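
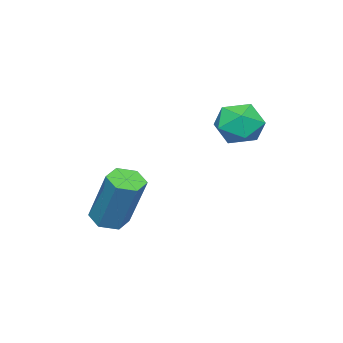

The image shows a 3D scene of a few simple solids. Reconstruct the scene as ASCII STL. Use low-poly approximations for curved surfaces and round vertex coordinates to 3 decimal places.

solid 
facet normal -0.160 -0.430 -0.889
outer loop
vertex 2.032 -3.921 -4.089
vertex 1.617 -3.446 -4.244
vertex 2.248 -3.385 -4.387
endloop
endfacet
facet normal 0.930 -0.369 0.011
outer loop
vertex 2.032 -3.921 -4.089
vertex 2.248 -3.385 -4.387
vertex 2.379 -2.989 -2.161
endloop
endfacet
facet normal 0.930 -0.367 0.011
outer loop
vertex 2.379 -2.989 -2.161
vertex 2.248 -3.385 -4.387
vertex 2.594 -2.453 -2.459
endloop
endfacet
facet normal 0.160 0.430 0.889
outer loop
vertex 2.379 -2.989 -2.161
vertex 2.594 -2.453 -2.459
vertex 1.963 -2.514 -2.316
endloop
endfacet
facet normal -0.160 -0.430 -0.889
outer loop
vertex 2.248 -3.385 -4.387
vertex 1.617 -3.446 -4.244
vertex 1.832 -2.91 -4.542
endloop
endfacet
facet normal 0.752 0.531 -0.391
outer loop
vertex 2.248 -3.385 -4.387
vertex 1.832 -2.91 -4.542
vertex 2.594 -2.453 -2.459
endloop
endfacet
facet normal 0.752 0.530 -0.391
outer loop
vertex 2.594 -2.453 -2.459
vertex 1.832 -2.91 -4.542
vertex 2.179 -1.978 -2.614
endloop
endfacet
facet normal 0.160 0.430 0.889
outer loop
vertex 2.594 -2.453 -2.459
vertex 2.179 -1.978 -2.614
vertex 1.963 -2.514 -2.316
endloop
endfacet
facet normal -0.160 -0.430 -0.889
outer loop
vertex 1.832 -2.91 -4.542
vertex 1.617 -3.446 -4.244
vertex 1.201 -2.971 -4.399
endloop
endfacet
facet normal -0.178 0.898 -0.402
outer loop
vertex 1.832 -2.91 -4.542
vertex 1.201 -2.971 -4.399
vertex 2.179 -1.978 -2.614
endloop
endfacet
facet normal -0.178 0.898 -0.402
outer loop
vertex 2.179 -1.978 -2.614
vertex 1.201 -2.971 -4.399
vertex 1.548 -2.039 -2.471
endloop
endfacet
facet normal 0.160 0.430 0.889
outer loop
vertex 2.179 -1.978 -2.614
vertex 1.548 -2.039 -2.471
vertex 1.963 -2.514 -2.316
endloop
endfacet
facet normal -0.160 -0.430 -0.889
outer loop
vertex 1.201 -2.971 -4.399
vertex 1.617 -3.446 -4.244
vertex 0.986 -3.507 -4.101
endloop
endfacet
facet normal -0.930 0.367 -0.010
outer loop
vertex 1.201 -2.971 -4.399
vertex 0.986 -3.507 -4.101
vertex 1.548 -2.039 -2.471
endloop
endfacet
facet normal -0.930 0.368 -0.011
outer loop
vertex 1.548 -2.039 -2.471
vertex 0.986 -3.507 -4.101
vertex 1.332 -2.575 -2.173
endloop
endfacet
facet normal 0.160 0.430 0.889
outer loop
vertex 1.548 -2.039 -2.471
vertex 1.332 -2.575 -2.173
vertex 1.963 -2.514 -2.316
endloop
endfacet
facet normal -0.160 -0.430 -0.889
outer loop
vertex 0.986 -3.507 -4.101
vertex 1.617 -3.446 -4.244
vertex 1.401 -3.982 -3.946
endloop
endfacet
facet normal -0.753 -0.530 0.391
outer loop
vertex 0.986 -3.507 -4.101
vertex 1.401 -3.982 -3.946
vertex 1.332 -2.575 -2.173
endloop
endfacet
facet normal -0.752 -0.531 0.392
outer loop
vertex 1.332 -2.575 -2.173
vertex 1.401 -3.982 -3.946
vertex 1.748 -3.05 -2.018
endloop
endfacet
facet normal 0.160 0.430 0.889
outer loop
vertex 1.332 -2.575 -2.173
vertex 1.748 -3.05 -2.018
vertex 1.963 -2.514 -2.316
endloop
endfacet
facet normal -0.160 -0.430 -0.889
outer loop
vertex 1.401 -3.982 -3.946
vertex 1.617 -3.446 -4.244
vertex 2.032 -3.921 -4.089
endloop
endfacet
facet normal 0.178 -0.898 0.402
outer loop
vertex 1.401 -3.982 -3.946
vertex 2.032 -3.921 -4.089
vertex 1.748 -3.05 -2.018
endloop
endfacet
facet normal 0.178 -0.898 0.402
outer loop
vertex 1.748 -3.05 -2.018
vertex 2.032 -3.921 -4.089
vertex 2.379 -2.989 -2.161
endloop
endfacet
facet normal 0.160 0.430 0.889
outer loop
vertex 1.748 -3.05 -2.018
vertex 2.379 -2.989 -2.161
vertex 1.963 -2.514 -2.316
endloop
endfacet
facet normal -0.634 0.626 0.453
outer loop
vertex -1.266 0.189 -0.202
vertex -0.769 0.155 0.541
vertex -0.601 0.775 -0.081
endloop
endfacet
facet normal -0.614 0.749 -0.250
outer loop
vertex -1.266 0.189 -0.202
vertex -0.601 0.775 -0.081
vertex -0.729 0.402 -0.884
endloop
endfacet
facet normal -0.799 0.145 -0.584
outer loop
vertex -1.266 0.189 -0.202
vertex -0.729 0.402 -0.884
vertex -0.975 -0.448 -0.758
endloop
endfacet
facet normal -0.933 -0.350 -0.087
outer loop
vertex -1.266 0.189 -0.202
vertex -0.975 -0.448 -0.758
vertex -1.0 -0.6 0.123
endloop
endfacet
facet normal -0.831 -0.052 0.554
outer loop
vertex -1.266 0.189 -0.202
vertex -1.0 -0.6 0.123
vertex -0.769 0.155 0.541
endloop
endfacet
facet normal 0.059 0.902 -0.428
outer loop
vertex -0.729 0.402 -0.884
vertex -0.601 0.775 -0.081
vertex 0.1 0.5 -0.563
endloop
endfacet
facet normal 0.026 0.704 0.709
outer loop
vertex -0.601 0.775 -0.081
vertex -0.769 0.155 0.541
vertex 0.075 0.348 0.318
endloop
endfacet
facet normal -0.291 -0.394 0.872
outer loop
vertex -0.769 0.155 0.541
vertex -1.0 -0.6 0.123
vertex -0.171 -0.502 0.444
endloop
endfacet
facet normal -0.456 -0.875 -0.164
outer loop
vertex -1.0 -0.6 0.123
vertex -0.975 -0.448 -0.758
vertex -0.299 -0.875 -0.359
endloop
endfacet
facet normal -0.239 -0.074 -0.968
outer loop
vertex -0.975 -0.448 -0.758
vertex -0.729 0.402 -0.884
vertex -0.131 -0.255 -0.981
endloop
endfacet
facet normal 0.933 0.350 0.087
outer loop
vertex 0.366 -0.289 -0.238
vertex 0.1 0.5 -0.563
vertex 0.075 0.348 0.318
endloop
endfacet
facet normal 0.799 -0.145 0.584
outer loop
vertex 0.366 -0.289 -0.238
vertex 0.075 0.348 0.318
vertex -0.171 -0.502 0.444
endloop
endfacet
facet normal 0.614 -0.749 0.250
outer loop
vertex 0.366 -0.289 -0.238
vertex -0.171 -0.502 0.444
vertex -0.299 -0.875 -0.359
endloop
endfacet
facet normal 0.634 -0.626 -0.453
outer loop
vertex 0.366 -0.289 -0.238
vertex -0.299 -0.875 -0.359
vertex -0.131 -0.255 -0.981
endloop
endfacet
facet normal 0.831 0.052 -0.554
outer loop
vertex 0.366 -0.289 -0.238
vertex -0.131 -0.255 -0.981
vertex 0.1 0.5 -0.563
endloop
endfacet
facet normal 0.456 0.875 0.164
outer loop
vertex 0.075 0.348 0.318
vertex 0.1 0.5 -0.563
vertex -0.601 0.775 -0.081
endloop
endfacet
facet normal 0.239 0.074 0.968
outer loop
vertex -0.171 -0.502 0.444
vertex 0.075 0.348 0.318
vertex -0.769 0.155 0.541
endloop
endfacet
facet normal -0.059 -0.902 0.428
outer loop
vertex -0.299 -0.875 -0.359
vertex -0.171 -0.502 0.444
vertex -1.0 -0.6 0.123
endloop
endfacet
facet normal -0.026 -0.704 -0.709
outer loop
vertex -0.131 -0.255 -0.981
vertex -0.299 -0.875 -0.359
vertex -0.975 -0.448 -0.758
endloop
endfacet
facet normal 0.291 0.394 -0.872
outer loop
vertex 0.1 0.5 -0.563
vertex -0.131 -0.255 -0.981
vertex -0.729 0.402 -0.884
endloop
endfacet

endsolid


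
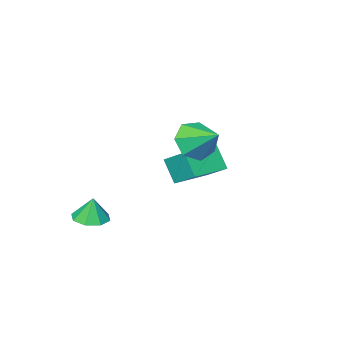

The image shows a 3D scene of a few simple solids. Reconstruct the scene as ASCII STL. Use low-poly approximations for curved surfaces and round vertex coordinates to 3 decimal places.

solid 
facet normal -0.998 -0.033 -0.054
outer loop
vertex -2.101 -2.77 -0.326
vertex -2.069 -2.054 -1.35
vertex -2.018 -3.941 -1.142
endloop
endfacet
facet normal -0.026 -0.573 0.819
outer loop
vertex -0.351 -3.886 -1.05
vertex -2.101 -2.77 -0.326
vertex -2.018 -3.941 -1.142
endloop
endfacet
facet normal -0.998 -0.033 -0.055
outer loop
vertex -2.018 -3.941 -1.142
vertex -2.069 -2.054 -1.35
vertex -1.985 -3.225 -2.166
endloop
endfacet
facet normal 0.059 -0.819 -0.571
outer loop
vertex -1.985 -3.225 -2.166
vertex -0.351 -3.886 -1.05
vertex -2.018 -3.941 -1.142
endloop
endfacet
facet normal -0.059 0.819 0.571
outer loop
vertex -2.101 -2.77 -0.326
vertex -0.402 -1.999 -1.258
vertex -2.069 -2.054 -1.35
endloop
endfacet
facet normal -0.026 -0.573 0.819
outer loop
vertex -0.435 -2.715 -0.234
vertex -2.101 -2.77 -0.326
vertex -0.351 -3.886 -1.05
endloop
endfacet
facet normal -0.059 0.819 0.571
outer loop
vertex -0.435 -2.715 -0.234
vertex -0.402 -1.999 -1.258
vertex -2.101 -2.77 -0.326
endloop
endfacet
facet normal 0.026 0.573 -0.819
outer loop
vertex -2.069 -2.054 -1.35
vertex -0.402 -1.999 -1.258
vertex -1.985 -3.225 -2.166
endloop
endfacet
facet normal 0.059 -0.819 -0.571
outer loop
vertex -0.319 -3.17 -2.074
vertex -0.351 -3.886 -1.05
vertex -1.985 -3.225 -2.166
endloop
endfacet
facet normal 0.026 0.573 -0.819
outer loop
vertex -1.985 -3.225 -2.166
vertex -0.402 -1.999 -1.258
vertex -0.319 -3.17 -2.074
endloop
endfacet
facet normal 0.998 0.034 0.055
outer loop
vertex -0.319 -3.17 -2.074
vertex -0.435 -2.715 -0.234
vertex -0.351 -3.886 -1.05
endloop
endfacet
facet normal 0.998 0.032 0.055
outer loop
vertex -0.402 -1.999 -1.258
vertex -0.435 -2.715 -0.234
vertex -0.319 -3.17 -2.074
endloop
endfacet
facet normal 0.048 -0.101 -0.994
outer loop
vertex 4.19 -3.623 -2.827
vertex 3.425 -3.544 -2.872
vertex 4.025 -3.061 -2.892
endloop
endfacet
facet normal 0.772 0.292 0.564
outer loop
vertex 4.19 -3.623 -2.827
vertex 4.025 -3.061 -2.892
vertex 3.375 -3.436 -1.808
endloop
endfacet
facet normal 0.048 -0.100 -0.994
outer loop
vertex 4.025 -3.061 -2.892
vertex 3.425 -3.544 -2.872
vertex 3.509 -2.782 -2.945
endloop
endfacet
facet normal 0.373 0.784 0.495
outer loop
vertex 4.025 -3.061 -2.892
vertex 3.509 -2.782 -2.945
vertex 3.375 -3.436 -1.808
endloop
endfacet
facet normal 0.047 -0.100 -0.994
outer loop
vertex 3.509 -2.782 -2.945
vertex 3.425 -3.544 -2.872
vertex 2.944 -2.949 -2.955
endloop
endfacet
facet normal -0.259 0.850 0.458
outer loop
vertex 3.509 -2.782 -2.945
vertex 2.944 -2.949 -2.955
vertex 3.375 -3.436 -1.808
endloop
endfacet
facet normal 0.047 -0.101 -0.994
outer loop
vertex 2.944 -2.949 -2.955
vertex 3.425 -3.544 -2.872
vertex 2.661 -3.465 -2.916
endloop
endfacet
facet normal -0.756 0.450 0.475
outer loop
vertex 2.944 -2.949 -2.955
vertex 2.661 -3.465 -2.916
vertex 3.375 -3.436 -1.808
endloop
endfacet
facet normal 0.047 -0.099 -0.994
outer loop
vertex 2.661 -3.465 -2.916
vertex 3.425 -3.544 -2.872
vertex 2.826 -4.027 -2.852
endloop
endfacet
facet normal -0.825 -0.181 0.536
outer loop
vertex 2.661 -3.465 -2.916
vertex 2.826 -4.027 -2.852
vertex 3.375 -3.436 -1.808
endloop
endfacet
facet normal 0.048 -0.100 -0.994
outer loop
vertex 2.826 -4.027 -2.852
vertex 3.425 -3.544 -2.872
vertex 3.342 -4.306 -2.799
endloop
endfacet
facet normal -0.426 -0.673 0.605
outer loop
vertex 2.826 -4.027 -2.852
vertex 3.342 -4.306 -2.799
vertex 3.375 -3.436 -1.808
endloop
endfacet
facet normal 0.047 -0.100 -0.994
outer loop
vertex 3.342 -4.306 -2.799
vertex 3.425 -3.544 -2.872
vertex 3.907 -4.138 -2.789
endloop
endfacet
facet normal 0.208 -0.738 0.641
outer loop
vertex 3.342 -4.306 -2.799
vertex 3.907 -4.138 -2.789
vertex 3.375 -3.436 -1.808
endloop
endfacet
facet normal 0.048 -0.100 -0.994
outer loop
vertex 3.907 -4.138 -2.789
vertex 3.425 -3.544 -2.872
vertex 4.19 -3.623 -2.827
endloop
endfacet
facet normal 0.703 -0.340 0.625
outer loop
vertex 3.907 -4.138 -2.789
vertex 4.19 -3.623 -2.827
vertex 3.375 -3.436 -1.808
endloop
endfacet
facet normal 0.062 -0.850 -0.524
outer loop
vertex 2.339 0.734 1.854
vertex 1.534 0.448 2.223
vertex 1.674 0.938 1.445
endloop
endfacet
facet normal 0.456 0.827 -0.329
outer loop
vertex 2.339 0.734 1.854
vertex 1.674 0.938 1.445
vertex 1.446 1.672 2.977
endloop
endfacet
facet normal 0.062 -0.850 -0.524
outer loop
vertex 1.674 0.938 1.445
vertex 1.534 0.448 2.223
vertex 0.904 0.773 1.622
endloop
endfacet
facet normal -0.285 0.847 -0.448
outer loop
vertex 1.674 0.938 1.445
vertex 0.904 0.773 1.622
vertex 1.446 1.672 2.977
endloop
endfacet
facet normal 0.061 -0.850 -0.524
outer loop
vertex 0.904 0.773 1.622
vertex 1.534 0.448 2.223
vertex 0.609 0.364 2.251
endloop
endfacet
facet normal -0.834 0.551 -0.032
outer loop
vertex 0.904 0.773 1.622
vertex 0.609 0.364 2.251
vertex 1.446 1.672 2.977
endloop
endfacet
facet normal 0.061 -0.850 -0.523
outer loop
vertex 0.609 0.364 2.251
vertex 1.534 0.448 2.223
vertex 1.01 0.018 2.86
endloop
endfacet
facet normal -0.779 0.163 0.605
outer loop
vertex 0.609 0.364 2.251
vertex 1.01 0.018 2.86
vertex 1.446 1.672 2.977
endloop
endfacet
facet normal 0.061 -0.850 -0.523
outer loop
vertex 1.01 0.018 2.86
vertex 1.534 0.448 2.223
vertex 1.807 -0.004 2.989
endloop
endfacet
facet normal -0.160 -0.027 0.987
outer loop
vertex 1.01 0.018 2.86
vertex 1.807 -0.004 2.989
vertex 1.446 1.672 2.977
endloop
endfacet
facet normal 0.062 -0.850 -0.523
outer loop
vertex 1.807 -0.004 2.989
vertex 1.534 0.448 2.223
vertex 2.398 0.315 2.541
endloop
endfacet
facet normal 0.555 0.126 0.822
outer loop
vertex 1.807 -0.004 2.989
vertex 2.398 0.315 2.541
vertex 1.446 1.672 2.977
endloop
endfacet
facet normal 0.062 -0.850 -0.524
outer loop
vertex 2.398 0.315 2.541
vertex 1.534 0.448 2.223
vertex 2.339 0.734 1.854
endloop
endfacet
facet normal 0.829 0.506 0.237
outer loop
vertex 2.398 0.315 2.541
vertex 2.339 0.734 1.854
vertex 1.446 1.672 2.977
endloop
endfacet

endsolid


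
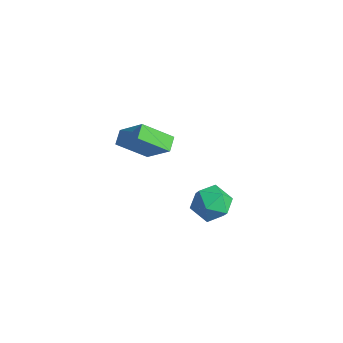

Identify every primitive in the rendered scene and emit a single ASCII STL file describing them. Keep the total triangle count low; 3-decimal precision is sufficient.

solid 
facet normal -0.590 0.688 0.424
outer loop
vertex -2.603 0.845 0.245
vertex -1.797 2.309 -1.01
vertex -4.115 0.438 -1.199
endloop
endfacet
facet normal -0.385 -0.701 0.601
outer loop
vertex -3.543 -0.229 -1.61
vertex -2.603 0.845 0.245
vertex -4.115 0.438 -1.199
endloop
endfacet
facet normal -0.590 0.688 0.423
outer loop
vertex -4.115 0.438 -1.199
vertex -1.797 2.309 -1.01
vertex -3.309 1.902 -2.455
endloop
endfacet
facet normal -0.710 -0.191 -0.678
outer loop
vertex -3.309 1.902 -2.455
vertex -3.543 -0.229 -1.61
vertex -4.115 0.438 -1.199
endloop
endfacet
facet normal 0.710 0.191 0.678
outer loop
vertex -2.603 0.845 0.245
vertex -1.225 1.642 -1.421
vertex -1.797 2.309 -1.01
endloop
endfacet
facet normal -0.386 -0.700 0.601
outer loop
vertex -2.031 0.178 -0.165
vertex -2.603 0.845 0.245
vertex -3.543 -0.229 -1.61
endloop
endfacet
facet normal 0.709 0.191 0.678
outer loop
vertex -2.031 0.178 -0.165
vertex -1.225 1.642 -1.421
vertex -2.603 0.845 0.245
endloop
endfacet
facet normal 0.385 0.701 -0.601
outer loop
vertex -1.797 2.309 -1.01
vertex -1.225 1.642 -1.421
vertex -3.309 1.902 -2.455
endloop
endfacet
facet normal -0.709 -0.191 -0.679
outer loop
vertex -2.737 1.235 -2.865
vertex -3.543 -0.229 -1.61
vertex -3.309 1.902 -2.455
endloop
endfacet
facet normal 0.386 0.700 -0.601
outer loop
vertex -3.309 1.902 -2.455
vertex -1.225 1.642 -1.421
vertex -2.737 1.235 -2.865
endloop
endfacet
facet normal 0.590 -0.688 -0.423
outer loop
vertex -2.737 1.235 -2.865
vertex -2.031 0.178 -0.165
vertex -3.543 -0.229 -1.61
endloop
endfacet
facet normal 0.590 -0.688 -0.423
outer loop
vertex -1.225 1.642 -1.421
vertex -2.031 0.178 -0.165
vertex -2.737 1.235 -2.865
endloop
endfacet
facet normal -0.207 0.204 0.957
outer loop
vertex 2.767 1.66 -1.089
vertex 2.937 0.518 -0.809
vertex 3.848 1.281 -0.774
endloop
endfacet
facet normal 0.085 0.769 0.633
outer loop
vertex 2.767 1.66 -1.089
vertex 3.848 1.281 -0.774
vertex 3.725 2.04 -1.679
endloop
endfacet
facet normal -0.326 0.942 0.077
outer loop
vertex 2.767 1.66 -1.089
vertex 3.725 2.04 -1.679
vertex 2.739 1.747 -2.274
endloop
endfacet
facet normal -0.873 0.484 0.056
outer loop
vertex 2.767 1.66 -1.089
vertex 2.739 1.747 -2.274
vertex 2.252 0.806 -1.736
endloop
endfacet
facet normal -0.800 0.028 0.600
outer loop
vertex 2.767 1.66 -1.089
vertex 2.252 0.806 -1.736
vertex 2.937 0.518 -0.809
endloop
endfacet
facet normal 0.724 0.574 0.383
outer loop
vertex 3.725 2.04 -1.679
vertex 3.848 1.281 -0.774
vertex 4.488 1.134 -1.764
endloop
endfacet
facet normal 0.251 -0.341 0.906
outer loop
vertex 3.848 1.281 -0.774
vertex 2.937 0.518 -0.809
vertex 4.001 0.193 -1.226
endloop
endfacet
facet normal -0.707 -0.626 0.328
outer loop
vertex 2.937 0.518 -0.809
vertex 2.252 0.806 -1.736
vertex 3.015 -0.1 -1.821
endloop
endfacet
facet normal -0.827 0.113 -0.551
outer loop
vertex 2.252 0.806 -1.736
vertex 2.739 1.747 -2.274
vertex 2.892 0.659 -2.726
endloop
endfacet
facet normal 0.058 0.854 -0.517
outer loop
vertex 2.739 1.747 -2.274
vertex 3.725 2.04 -1.679
vertex 3.803 1.422 -2.691
endloop
endfacet
facet normal 0.873 -0.484 -0.056
outer loop
vertex 3.973 0.28 -2.411
vertex 4.488 1.134 -1.764
vertex 4.001 0.193 -1.226
endloop
endfacet
facet normal 0.326 -0.942 -0.077
outer loop
vertex 3.973 0.28 -2.411
vertex 4.001 0.193 -1.226
vertex 3.015 -0.1 -1.821
endloop
endfacet
facet normal -0.085 -0.769 -0.633
outer loop
vertex 3.973 0.28 -2.411
vertex 3.015 -0.1 -1.821
vertex 2.892 0.659 -2.726
endloop
endfacet
facet normal 0.207 -0.204 -0.957
outer loop
vertex 3.973 0.28 -2.411
vertex 2.892 0.659 -2.726
vertex 3.803 1.422 -2.691
endloop
endfacet
facet normal 0.800 -0.028 -0.600
outer loop
vertex 3.973 0.28 -2.411
vertex 3.803 1.422 -2.691
vertex 4.488 1.134 -1.764
endloop
endfacet
facet normal 0.827 -0.113 0.551
outer loop
vertex 4.001 0.193 -1.226
vertex 4.488 1.134 -1.764
vertex 3.848 1.281 -0.774
endloop
endfacet
facet normal -0.058 -0.854 0.517
outer loop
vertex 3.015 -0.1 -1.821
vertex 4.001 0.193 -1.226
vertex 2.937 0.518 -0.809
endloop
endfacet
facet normal -0.724 -0.574 -0.383
outer loop
vertex 2.892 0.659 -2.726
vertex 3.015 -0.1 -1.821
vertex 2.252 0.806 -1.736
endloop
endfacet
facet normal -0.251 0.341 -0.906
outer loop
vertex 3.803 1.422 -2.691
vertex 2.892 0.659 -2.726
vertex 2.739 1.747 -2.274
endloop
endfacet
facet normal 0.707 0.626 -0.328
outer loop
vertex 4.488 1.134 -1.764
vertex 3.803 1.422 -2.691
vertex 3.725 2.04 -1.679
endloop
endfacet

endsolid


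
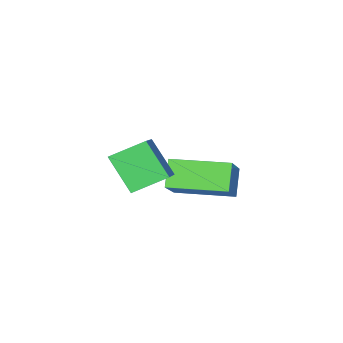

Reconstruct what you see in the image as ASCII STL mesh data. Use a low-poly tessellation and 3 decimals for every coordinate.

solid 
facet normal -0.681 0.732 0.026
outer loop
vertex -1.515 -1.538 1.427
vertex -0.581 -0.704 2.439
vertex -1.046 -1.073 0.61
endloop
endfacet
facet normal -0.581 -0.518 -0.628
outer loop
vertex 0.241 -2.456 0.561
vertex -1.515 -1.538 1.427
vertex -1.046 -1.073 0.61
endloop
endfacet
facet normal -0.681 0.732 0.026
outer loop
vertex -1.046 -1.073 0.61
vertex -0.581 -0.704 2.439
vertex -0.112 -0.239 1.622
endloop
endfacet
facet normal 0.447 0.443 -0.777
outer loop
vertex -0.112 -0.239 1.622
vertex 0.241 -2.456 0.561
vertex -1.046 -1.073 0.61
endloop
endfacet
facet normal -0.447 -0.443 0.777
outer loop
vertex -1.515 -1.538 1.427
vertex 0.706 -2.087 2.39
vertex -0.581 -0.704 2.439
endloop
endfacet
facet normal -0.581 -0.518 -0.628
outer loop
vertex -0.228 -2.921 1.378
vertex -1.515 -1.538 1.427
vertex 0.241 -2.456 0.561
endloop
endfacet
facet normal -0.447 -0.443 0.777
outer loop
vertex -0.228 -2.921 1.378
vertex 0.706 -2.087 2.39
vertex -1.515 -1.538 1.427
endloop
endfacet
facet normal 0.581 0.518 0.628
outer loop
vertex -0.581 -0.704 2.439
vertex 0.706 -2.087 2.39
vertex -0.112 -0.239 1.622
endloop
endfacet
facet normal 0.447 0.443 -0.777
outer loop
vertex 1.175 -1.622 1.573
vertex 0.241 -2.456 0.561
vertex -0.112 -0.239 1.622
endloop
endfacet
facet normal 0.581 0.518 0.628
outer loop
vertex -0.112 -0.239 1.622
vertex 0.706 -2.087 2.39
vertex 1.175 -1.622 1.573
endloop
endfacet
facet normal 0.681 -0.732 -0.026
outer loop
vertex 1.175 -1.622 1.573
vertex -0.228 -2.921 1.378
vertex 0.241 -2.456 0.561
endloop
endfacet
facet normal 0.681 -0.732 -0.026
outer loop
vertex 0.706 -2.087 2.39
vertex -0.228 -2.921 1.378
vertex 1.175 -1.622 1.573
endloop
endfacet
facet normal -0.595 -0.650 -0.472
outer loop
vertex 2.502 -2.243 3.142
vertex 1.538 -1.755 3.686
vertex 2.357 -1.329 2.065
endloop
endfacet
facet normal 0.797 -0.403 -0.450
outer loop
vertex 3.202 -0.405 2.734
vertex 2.502 -2.243 3.142
vertex 2.357 -1.329 2.065
endloop
endfacet
facet normal -0.595 -0.651 -0.472
outer loop
vertex 2.357 -1.329 2.065
vertex 1.538 -1.755 3.686
vertex 1.392 -0.841 2.609
endloop
endfacet
facet normal -0.103 0.643 -0.759
outer loop
vertex 1.392 -0.841 2.609
vertex 3.202 -0.405 2.734
vertex 2.357 -1.329 2.065
endloop
endfacet
facet normal 0.103 -0.643 0.759
outer loop
vertex 2.502 -2.243 3.142
vertex 2.383 -0.831 4.355
vertex 1.538 -1.755 3.686
endloop
endfacet
facet normal 0.797 -0.403 -0.450
outer loop
vertex 3.348 -1.319 3.811
vertex 2.502 -2.243 3.142
vertex 3.202 -0.405 2.734
endloop
endfacet
facet normal 0.102 -0.643 0.759
outer loop
vertex 3.348 -1.319 3.811
vertex 2.383 -0.831 4.355
vertex 2.502 -2.243 3.142
endloop
endfacet
facet normal -0.797 0.403 0.450
outer loop
vertex 1.538 -1.755 3.686
vertex 2.383 -0.831 4.355
vertex 1.392 -0.841 2.609
endloop
endfacet
facet normal -0.103 0.643 -0.759
outer loop
vertex 2.238 0.083 3.278
vertex 3.202 -0.405 2.734
vertex 1.392 -0.841 2.609
endloop
endfacet
facet normal -0.797 0.404 0.450
outer loop
vertex 1.392 -0.841 2.609
vertex 2.383 -0.831 4.355
vertex 2.238 0.083 3.278
endloop
endfacet
facet normal 0.595 0.651 0.471
outer loop
vertex 2.238 0.083 3.278
vertex 3.348 -1.319 3.811
vertex 3.202 -0.405 2.734
endloop
endfacet
facet normal 0.595 0.651 0.472
outer loop
vertex 2.383 -0.831 4.355
vertex 3.348 -1.319 3.811
vertex 2.238 0.083 3.278
endloop
endfacet

endsolid


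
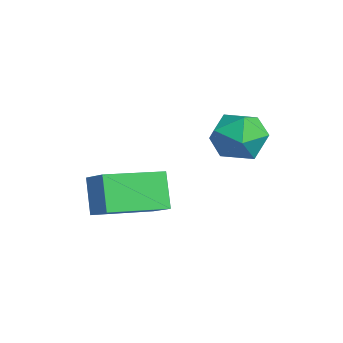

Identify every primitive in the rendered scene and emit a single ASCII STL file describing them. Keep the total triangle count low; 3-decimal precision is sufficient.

solid 
facet normal -0.335 0.207 0.919
outer loop
vertex -1.899 0.272 -0.425
vertex -2.126 -0.702 -0.288
vertex -1.213 -0.356 -0.033
endloop
endfacet
facet normal 0.185 0.658 0.730
outer loop
vertex -1.899 0.272 -0.425
vertex -1.213 -0.356 -0.033
vertex -0.935 0.329 -0.721
endloop
endfacet
facet normal -0.018 0.991 0.133
outer loop
vertex -1.899 0.272 -0.425
vertex -0.935 0.329 -0.721
vertex -1.677 0.407 -1.401
endloop
endfacet
facet normal -0.664 0.747 -0.048
outer loop
vertex -1.899 0.272 -0.425
vertex -1.677 0.407 -1.401
vertex -2.413 -0.23 -1.134
endloop
endfacet
facet normal -0.860 0.262 0.438
outer loop
vertex -1.899 0.272 -0.425
vertex -2.413 -0.23 -1.134
vertex -2.126 -0.702 -0.288
endloop
endfacet
facet normal 0.767 0.273 0.581
outer loop
vertex -0.935 0.329 -0.721
vertex -1.213 -0.356 -0.033
vertex -0.567 -0.61 -0.766
endloop
endfacet
facet normal -0.075 -0.456 0.887
outer loop
vertex -1.213 -0.356 -0.033
vertex -2.126 -0.702 -0.288
vertex -1.303 -1.247 -0.499
endloop
endfacet
facet normal -0.924 -0.367 0.108
outer loop
vertex -2.126 -0.702 -0.288
vertex -2.413 -0.23 -1.134
vertex -2.045 -1.169 -1.179
endloop
endfacet
facet normal -0.606 0.416 -0.678
outer loop
vertex -2.413 -0.23 -1.134
vertex -1.677 0.407 -1.401
vertex -1.767 -0.484 -1.867
endloop
endfacet
facet normal 0.439 0.812 -0.386
outer loop
vertex -1.677 0.407 -1.401
vertex -0.935 0.329 -0.721
vertex -0.854 -0.138 -1.612
endloop
endfacet
facet normal 0.664 -0.747 0.048
outer loop
vertex -1.081 -1.112 -1.475
vertex -0.567 -0.61 -0.766
vertex -1.303 -1.247 -0.499
endloop
endfacet
facet normal 0.018 -0.991 -0.133
outer loop
vertex -1.081 -1.112 -1.475
vertex -1.303 -1.247 -0.499
vertex -2.045 -1.169 -1.179
endloop
endfacet
facet normal -0.185 -0.658 -0.730
outer loop
vertex -1.081 -1.112 -1.475
vertex -2.045 -1.169 -1.179
vertex -1.767 -0.484 -1.867
endloop
endfacet
facet normal 0.335 -0.207 -0.919
outer loop
vertex -1.081 -1.112 -1.475
vertex -1.767 -0.484 -1.867
vertex -0.854 -0.138 -1.612
endloop
endfacet
facet normal 0.860 -0.262 -0.438
outer loop
vertex -1.081 -1.112 -1.475
vertex -0.854 -0.138 -1.612
vertex -0.567 -0.61 -0.766
endloop
endfacet
facet normal 0.606 -0.416 0.678
outer loop
vertex -1.303 -1.247 -0.499
vertex -0.567 -0.61 -0.766
vertex -1.213 -0.356 -0.033
endloop
endfacet
facet normal -0.439 -0.812 0.386
outer loop
vertex -2.045 -1.169 -1.179
vertex -1.303 -1.247 -0.499
vertex -2.126 -0.702 -0.288
endloop
endfacet
facet normal -0.767 -0.273 -0.581
outer loop
vertex -1.767 -0.484 -1.867
vertex -2.045 -1.169 -1.179
vertex -2.413 -0.23 -1.134
endloop
endfacet
facet normal 0.075 0.456 -0.887
outer loop
vertex -0.854 -0.138 -1.612
vertex -1.767 -0.484 -1.867
vertex -1.677 0.407 -1.401
endloop
endfacet
facet normal 0.924 0.367 -0.108
outer loop
vertex -0.567 -0.61 -0.766
vertex -0.854 -0.138 -1.612
vertex -0.935 0.329 -0.721
endloop
endfacet
facet normal -0.829 -0.254 -0.498
outer loop
vertex -3.776 -4.545 -3.271
vertex -4.199 -2.476 -3.621
vertex -3.023 -4.598 -4.497
endloop
endfacet
facet normal 0.197 -0.967 0.163
outer loop
vertex -2.061 -4.304 -3.919
vertex -3.776 -4.545 -3.271
vertex -3.023 -4.598 -4.497
endloop
endfacet
facet normal -0.829 -0.254 -0.499
outer loop
vertex -3.023 -4.598 -4.497
vertex -4.199 -2.476 -3.621
vertex -3.445 -2.53 -4.847
endloop
endfacet
facet normal 0.523 -0.037 -0.851
outer loop
vertex -3.445 -2.53 -4.847
vertex -2.061 -4.304 -3.919
vertex -3.023 -4.598 -4.497
endloop
endfacet
facet normal -0.523 0.037 0.852
outer loop
vertex -3.776 -4.545 -3.271
vertex -3.237 -2.182 -3.043
vertex -4.199 -2.476 -3.621
endloop
endfacet
facet normal 0.198 -0.966 0.164
outer loop
vertex -2.815 -4.25 -2.693
vertex -3.776 -4.545 -3.271
vertex -2.061 -4.304 -3.919
endloop
endfacet
facet normal -0.523 0.037 0.851
outer loop
vertex -2.815 -4.25 -2.693
vertex -3.237 -2.182 -3.043
vertex -3.776 -4.545 -3.271
endloop
endfacet
facet normal -0.197 0.967 -0.164
outer loop
vertex -4.199 -2.476 -3.621
vertex -3.237 -2.182 -3.043
vertex -3.445 -2.53 -4.847
endloop
endfacet
facet normal 0.523 -0.037 -0.851
outer loop
vertex -2.484 -2.235 -4.269
vertex -2.061 -4.304 -3.919
vertex -3.445 -2.53 -4.847
endloop
endfacet
facet normal -0.198 0.966 -0.164
outer loop
vertex -3.445 -2.53 -4.847
vertex -3.237 -2.182 -3.043
vertex -2.484 -2.235 -4.269
endloop
endfacet
facet normal 0.829 0.254 0.499
outer loop
vertex -2.484 -2.235 -4.269
vertex -2.815 -4.25 -2.693
vertex -2.061 -4.304 -3.919
endloop
endfacet
facet normal 0.829 0.254 0.498
outer loop
vertex -3.237 -2.182 -3.043
vertex -2.815 -4.25 -2.693
vertex -2.484 -2.235 -4.269
endloop
endfacet

endsolid


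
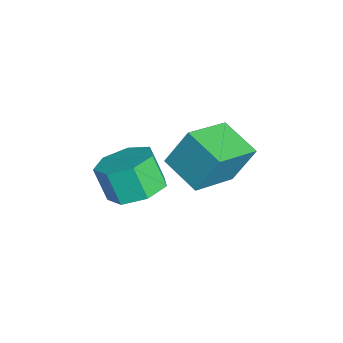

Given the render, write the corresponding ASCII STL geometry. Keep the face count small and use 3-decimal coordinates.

solid 
facet normal -0.635 0.683 -0.361
outer loop
vertex -0.907 3.757 1.279
vertex 0.305 4.625 0.789
vertex -0.929 2.994 -0.127
endloop
endfacet
facet normal -0.772 -0.553 0.312
outer loop
vertex 0.335 1.635 0.591
vertex -0.907 3.757 1.279
vertex -0.929 2.994 -0.127
endloop
endfacet
facet normal -0.635 0.683 -0.361
outer loop
vertex -0.929 2.994 -0.127
vertex 0.305 4.625 0.789
vertex 0.284 3.863 -0.617
endloop
endfacet
facet normal -0.013 -0.477 -0.879
outer loop
vertex 0.284 3.863 -0.617
vertex 0.335 1.635 0.591
vertex -0.929 2.994 -0.127
endloop
endfacet
facet normal 0.014 0.477 0.879
outer loop
vertex -0.907 3.757 1.279
vertex 1.569 3.266 1.507
vertex 0.305 4.625 0.789
endloop
endfacet
facet normal -0.773 -0.553 0.311
outer loop
vertex 0.356 2.397 1.997
vertex -0.907 3.757 1.279
vertex 0.335 1.635 0.591
endloop
endfacet
facet normal 0.014 0.477 0.879
outer loop
vertex 0.356 2.397 1.997
vertex 1.569 3.266 1.507
vertex -0.907 3.757 1.279
endloop
endfacet
facet normal 0.772 0.554 -0.312
outer loop
vertex 0.305 4.625 0.789
vertex 1.569 3.266 1.507
vertex 0.284 3.863 -0.617
endloop
endfacet
facet normal -0.014 -0.477 -0.879
outer loop
vertex 1.547 2.503 0.101
vertex 0.335 1.635 0.591
vertex 0.284 3.863 -0.617
endloop
endfacet
facet normal 0.773 0.553 -0.312
outer loop
vertex 0.284 3.863 -0.617
vertex 1.569 3.266 1.507
vertex 1.547 2.503 0.101
endloop
endfacet
facet normal 0.635 -0.683 0.361
outer loop
vertex 1.547 2.503 0.101
vertex 0.356 2.397 1.997
vertex 0.335 1.635 0.591
endloop
endfacet
facet normal 0.635 -0.683 0.361
outer loop
vertex 1.569 3.266 1.507
vertex 0.356 2.397 1.997
vertex 1.547 2.503 0.101
endloop
endfacet
facet normal 0.323 0.305 -0.896
outer loop
vertex 2.699 0.888 0.958
vertex 1.791 0.66 0.553
vertex 2.101 1.541 0.965
endloop
endfacet
facet normal 0.663 0.603 0.444
outer loop
vertex 2.699 0.888 0.958
vertex 2.101 1.541 0.965
vertex 2.277 0.488 2.131
endloop
endfacet
facet normal 0.663 0.603 0.444
outer loop
vertex 2.277 0.488 2.131
vertex 2.101 1.541 0.965
vertex 1.679 1.14 2.139
endloop
endfacet
facet normal -0.322 -0.306 0.896
outer loop
vertex 2.277 0.488 2.131
vertex 1.679 1.14 2.139
vertex 1.369 0.26 1.727
endloop
endfacet
facet normal 0.322 0.306 -0.896
outer loop
vertex 2.101 1.541 0.965
vertex 1.791 0.66 0.553
vertex 1.269 1.53 0.662
endloop
endfacet
facet normal -0.116 0.952 0.284
outer loop
vertex 2.101 1.541 0.965
vertex 1.269 1.53 0.662
vertex 1.679 1.14 2.139
endloop
endfacet
facet normal -0.116 0.952 0.284
outer loop
vertex 1.679 1.14 2.139
vertex 1.269 1.53 0.662
vertex 0.847 1.129 1.836
endloop
endfacet
facet normal -0.322 -0.306 0.896
outer loop
vertex 1.679 1.14 2.139
vertex 0.847 1.129 1.836
vertex 1.369 0.26 1.727
endloop
endfacet
facet normal 0.323 0.306 -0.896
outer loop
vertex 1.269 1.53 0.662
vertex 1.791 0.66 0.553
vertex 0.831 0.865 0.277
endloop
endfacet
facet normal -0.807 0.584 -0.091
outer loop
vertex 1.269 1.53 0.662
vertex 0.831 0.865 0.277
vertex 0.847 1.129 1.836
endloop
endfacet
facet normal -0.806 0.585 -0.091
outer loop
vertex 0.847 1.129 1.836
vertex 0.831 0.865 0.277
vertex 0.408 0.464 1.451
endloop
endfacet
facet normal -0.322 -0.306 0.896
outer loop
vertex 0.847 1.129 1.836
vertex 0.408 0.464 1.451
vertex 1.369 0.26 1.727
endloop
endfacet
facet normal 0.323 0.305 -0.896
outer loop
vertex 0.831 0.865 0.277
vertex 1.791 0.66 0.553
vertex 1.115 0.045 0.1
endloop
endfacet
facet normal -0.890 -0.223 -0.397
outer loop
vertex 0.831 0.865 0.277
vertex 1.115 0.045 0.1
vertex 0.408 0.464 1.451
endloop
endfacet
facet normal -0.890 -0.224 -0.397
outer loop
vertex 0.408 0.464 1.451
vertex 1.115 0.045 0.1
vertex 0.693 -0.355 1.273
endloop
endfacet
facet normal -0.322 -0.307 0.896
outer loop
vertex 0.408 0.464 1.451
vertex 0.693 -0.355 1.273
vertex 1.369 0.26 1.727
endloop
endfacet
facet normal 0.322 0.306 -0.896
outer loop
vertex 1.115 0.045 0.1
vertex 1.791 0.66 0.553
vertex 1.909 -0.311 0.264
endloop
endfacet
facet normal -0.304 -0.863 -0.404
outer loop
vertex 1.115 0.045 0.1
vertex 1.909 -0.311 0.264
vertex 0.693 -0.355 1.273
endloop
endfacet
facet normal -0.304 -0.863 -0.404
outer loop
vertex 0.693 -0.355 1.273
vertex 1.909 -0.311 0.264
vertex 1.487 -0.711 1.437
endloop
endfacet
facet normal -0.322 -0.307 0.896
outer loop
vertex 0.693 -0.355 1.273
vertex 1.487 -0.711 1.437
vertex 1.369 0.26 1.727
endloop
endfacet
facet normal 0.322 0.306 -0.896
outer loop
vertex 1.909 -0.311 0.264
vertex 1.791 0.66 0.553
vertex 2.614 0.065 0.646
endloop
endfacet
facet normal 0.512 -0.852 -0.106
outer loop
vertex 1.909 -0.311 0.264
vertex 2.614 0.065 0.646
vertex 1.487 -0.711 1.437
endloop
endfacet
facet normal 0.512 -0.852 -0.107
outer loop
vertex 1.487 -0.711 1.437
vertex 2.614 0.065 0.646
vertex 2.192 -0.336 1.819
endloop
endfacet
facet normal -0.322 -0.307 0.896
outer loop
vertex 1.487 -0.711 1.437
vertex 2.192 -0.336 1.819
vertex 1.369 0.26 1.727
endloop
endfacet
facet normal 0.323 0.306 -0.896
outer loop
vertex 2.614 0.065 0.646
vertex 1.791 0.66 0.553
vertex 2.699 0.888 0.958
endloop
endfacet
facet normal 0.942 -0.200 0.271
outer loop
vertex 2.614 0.065 0.646
vertex 2.699 0.888 0.958
vertex 2.192 -0.336 1.819
endloop
endfacet
facet normal 0.942 -0.200 0.271
outer loop
vertex 2.192 -0.336 1.819
vertex 2.699 0.888 0.958
vertex 2.277 0.488 2.131
endloop
endfacet
facet normal -0.322 -0.306 0.896
outer loop
vertex 2.192 -0.336 1.819
vertex 2.277 0.488 2.131
vertex 1.369 0.26 1.727
endloop
endfacet

endsolid


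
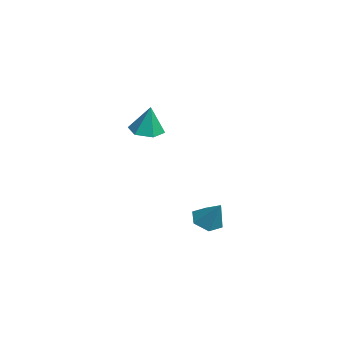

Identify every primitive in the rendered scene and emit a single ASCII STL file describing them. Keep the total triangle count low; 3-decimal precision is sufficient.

solid 
facet normal -0.542 -0.302 -0.784
outer loop
vertex -0.371 -0.077 -4.216
vertex -0.937 -0.033 -3.842
vertex -0.722 0.505 -4.198
endloop
endfacet
facet normal 0.829 0.507 -0.235
outer loop
vertex -0.371 -0.077 -4.216
vertex -0.722 0.505 -4.198
vertex -0.243 0.353 -2.838
endloop
endfacet
facet normal -0.543 -0.302 -0.784
outer loop
vertex -0.722 0.505 -4.198
vertex -0.937 -0.033 -3.842
vertex -1.288 0.549 -3.823
endloop
endfacet
facet normal 0.122 0.990 0.068
outer loop
vertex -0.722 0.505 -4.198
vertex -1.288 0.549 -3.823
vertex -0.243 0.353 -2.838
endloop
endfacet
facet normal -0.542 -0.301 -0.785
outer loop
vertex -1.288 0.549 -3.823
vertex -0.937 -0.033 -3.842
vertex -1.503 0.011 -3.468
endloop
endfacet
facet normal -0.481 0.609 0.631
outer loop
vertex -1.288 0.549 -3.823
vertex -1.503 0.011 -3.468
vertex -0.243 0.353 -2.838
endloop
endfacet
facet normal -0.542 -0.302 -0.784
outer loop
vertex -1.503 0.011 -3.468
vertex -0.937 -0.033 -3.842
vertex -1.152 -0.571 -3.486
endloop
endfacet
facet normal -0.376 -0.255 0.891
outer loop
vertex -1.503 0.011 -3.468
vertex -1.152 -0.571 -3.486
vertex -0.243 0.353 -2.838
endloop
endfacet
facet normal -0.542 -0.302 -0.784
outer loop
vertex -1.152 -0.571 -3.486
vertex -0.937 -0.033 -3.842
vertex -0.586 -0.615 -3.86
endloop
endfacet
facet normal 0.331 -0.738 0.588
outer loop
vertex -1.152 -0.571 -3.486
vertex -0.586 -0.615 -3.86
vertex -0.243 0.353 -2.838
endloop
endfacet
facet normal -0.542 -0.302 -0.784
outer loop
vertex -0.586 -0.615 -3.86
vertex -0.937 -0.033 -3.842
vertex -0.371 -0.077 -4.216
endloop
endfacet
facet normal 0.934 -0.357 0.025
outer loop
vertex -0.586 -0.615 -3.86
vertex -0.371 -0.077 -4.216
vertex -0.243 0.353 -2.838
endloop
endfacet
facet normal -0.195 -0.103 -0.975
outer loop
vertex -0.782 -2.792 0.763
vertex -1.263 -2.285 0.806
vertex -0.598 -2.125 0.656
endloop
endfacet
facet normal 0.936 -0.213 0.280
outer loop
vertex -0.782 -2.792 0.763
vertex -0.598 -2.125 0.656
vertex -1.017 -2.155 2.034
endloop
endfacet
facet normal -0.195 -0.104 -0.975
outer loop
vertex -0.598 -2.125 0.656
vertex -1.263 -2.285 0.806
vertex -1.079 -1.618 0.698
endloop
endfacet
facet normal 0.715 0.659 0.232
outer loop
vertex -0.598 -2.125 0.656
vertex -1.079 -1.618 0.698
vertex -1.017 -2.155 2.034
endloop
endfacet
facet normal -0.195 -0.104 -0.975
outer loop
vertex -1.079 -1.618 0.698
vertex -1.263 -2.285 0.806
vertex -1.744 -1.778 0.848
endloop
endfacet
facet normal -0.136 0.917 0.375
outer loop
vertex -1.079 -1.618 0.698
vertex -1.744 -1.778 0.848
vertex -1.017 -2.155 2.034
endloop
endfacet
facet normal -0.194 -0.103 -0.976
outer loop
vertex -1.744 -1.778 0.848
vertex -1.263 -2.285 0.806
vertex -1.928 -2.445 0.955
endloop
endfacet
facet normal -0.767 0.302 0.566
outer loop
vertex -1.744 -1.778 0.848
vertex -1.928 -2.445 0.955
vertex -1.017 -2.155 2.034
endloop
endfacet
facet normal -0.194 -0.103 -0.976
outer loop
vertex -1.928 -2.445 0.955
vertex -1.263 -2.285 0.806
vertex -1.447 -2.952 0.913
endloop
endfacet
facet normal -0.546 -0.569 0.614
outer loop
vertex -1.928 -2.445 0.955
vertex -1.447 -2.952 0.913
vertex -1.017 -2.155 2.034
endloop
endfacet
facet normal -0.195 -0.103 -0.975
outer loop
vertex -1.447 -2.952 0.913
vertex -1.263 -2.285 0.806
vertex -0.782 -2.792 0.763
endloop
endfacet
facet normal 0.305 -0.827 0.471
outer loop
vertex -1.447 -2.952 0.913
vertex -0.782 -2.792 0.763
vertex -1.017 -2.155 2.034
endloop
endfacet

endsolid


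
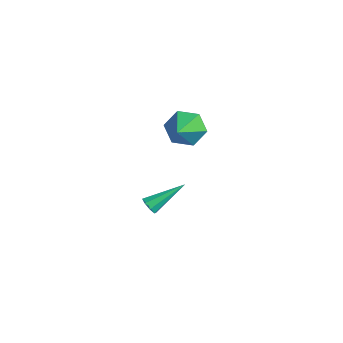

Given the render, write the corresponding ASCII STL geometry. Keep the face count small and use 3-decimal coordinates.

solid 
facet normal -0.689 0.507 -0.518
outer loop
vertex -0.107 2.529 1.34
vertex -0.715 2.429 2.05
vertex -0.144 3.175 2.021
endloop
endfacet
facet normal 0.935 0.282 -0.217
outer loop
vertex -0.107 2.529 1.34
vertex -0.144 3.175 2.021
vertex 0.615 1.451 3.05
endloop
endfacet
facet normal -0.689 0.507 -0.518
outer loop
vertex -0.144 3.175 2.021
vertex -0.715 2.429 2.05
vertex -0.751 3.076 2.731
endloop
endfacet
facet normal 0.570 0.591 0.570
outer loop
vertex -0.144 3.175 2.021
vertex -0.751 3.076 2.731
vertex 0.615 1.451 3.05
endloop
endfacet
facet normal -0.689 0.507 -0.518
outer loop
vertex -0.751 3.076 2.731
vertex -0.715 2.429 2.05
vertex -1.322 2.33 2.761
endloop
endfacet
facet normal -0.096 0.113 0.989
outer loop
vertex -0.751 3.076 2.731
vertex -1.322 2.33 2.761
vertex 0.615 1.451 3.05
endloop
endfacet
facet normal -0.689 0.507 -0.518
outer loop
vertex -1.322 2.33 2.761
vertex -0.715 2.429 2.05
vertex -1.286 1.683 2.079
endloop
endfacet
facet normal -0.399 -0.676 0.620
outer loop
vertex -1.322 2.33 2.761
vertex -1.286 1.683 2.079
vertex 0.615 1.451 3.05
endloop
endfacet
facet normal -0.689 0.507 -0.518
outer loop
vertex -1.286 1.683 2.079
vertex -0.715 2.429 2.05
vertex -0.679 1.783 1.369
endloop
endfacet
facet normal -0.034 -0.985 -0.168
outer loop
vertex -1.286 1.683 2.079
vertex -0.679 1.783 1.369
vertex 0.615 1.451 3.05
endloop
endfacet
facet normal -0.688 0.508 -0.518
outer loop
vertex -0.679 1.783 1.369
vertex -0.715 2.429 2.05
vertex -0.107 2.529 1.34
endloop
endfacet
facet normal 0.632 -0.507 -0.586
outer loop
vertex -0.679 1.783 1.369
vertex -0.107 2.529 1.34
vertex 0.615 1.451 3.05
endloop
endfacet
facet normal -0.088 -0.840 -0.535
outer loop
vertex -1.78 0.984 -3.309
vertex -1.936 1.251 -3.702
vertex -1.491 1.097 -3.534
endloop
endfacet
facet normal 0.654 -0.250 0.714
outer loop
vertex -1.78 0.984 -3.309
vertex -1.491 1.097 -3.534
vertex -1.764 2.889 -2.658
endloop
endfacet
facet normal -0.088 -0.840 -0.536
outer loop
vertex -1.491 1.097 -3.534
vertex -1.936 1.251 -3.702
vertex -1.463 1.3 -3.857
endloop
endfacet
facet normal 0.987 0.083 0.138
outer loop
vertex -1.491 1.097 -3.534
vertex -1.463 1.3 -3.857
vertex -1.764 2.889 -2.658
endloop
endfacet
facet normal -0.089 -0.839 -0.537
outer loop
vertex -1.463 1.3 -3.857
vertex -1.936 1.251 -3.702
vertex -1.711 1.475 -4.089
endloop
endfacet
facet normal 0.756 0.480 -0.446
outer loop
vertex -1.463 1.3 -3.857
vertex -1.711 1.475 -4.089
vertex -1.764 2.889 -2.658
endloop
endfacet
facet normal -0.086 -0.840 -0.536
outer loop
vertex -1.711 1.475 -4.089
vertex -1.936 1.251 -3.702
vertex -2.092 1.518 -4.095
endloop
endfacet
facet normal 0.091 0.710 -0.698
outer loop
vertex -1.711 1.475 -4.089
vertex -2.092 1.518 -4.095
vertex -1.764 2.889 -2.658
endloop
endfacet
facet normal -0.087 -0.840 -0.536
outer loop
vertex -2.092 1.518 -4.095
vertex -1.936 1.251 -3.702
vertex -2.38 1.405 -3.871
endloop
endfacet
facet normal -0.613 0.637 -0.467
outer loop
vertex -2.092 1.518 -4.095
vertex -2.38 1.405 -3.871
vertex -1.764 2.889 -2.658
endloop
endfacet
facet normal -0.087 -0.840 -0.536
outer loop
vertex -2.38 1.405 -3.871
vertex -1.936 1.251 -3.702
vertex -2.409 1.202 -3.548
endloop
endfacet
facet normal -0.946 0.305 0.107
outer loop
vertex -2.38 1.405 -3.871
vertex -2.409 1.202 -3.548
vertex -1.764 2.889 -2.658
endloop
endfacet
facet normal -0.087 -0.841 -0.535
outer loop
vertex -2.409 1.202 -3.548
vertex -1.936 1.251 -3.702
vertex -2.16 1.028 -3.315
endloop
endfacet
facet normal -0.714 -0.093 0.694
outer loop
vertex -2.409 1.202 -3.548
vertex -2.16 1.028 -3.315
vertex -1.764 2.889 -2.658
endloop
endfacet
facet normal -0.089 -0.840 -0.535
outer loop
vertex -2.16 1.028 -3.315
vertex -1.936 1.251 -3.702
vertex -1.78 0.984 -3.309
endloop
endfacet
facet normal -0.052 -0.323 0.945
outer loop
vertex -2.16 1.028 -3.315
vertex -1.78 0.984 -3.309
vertex -1.764 2.889 -2.658
endloop
endfacet

endsolid


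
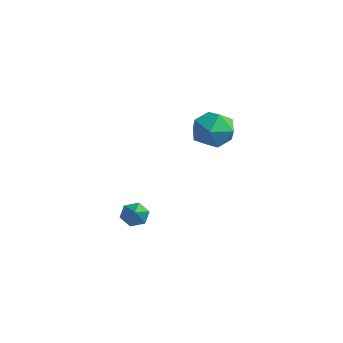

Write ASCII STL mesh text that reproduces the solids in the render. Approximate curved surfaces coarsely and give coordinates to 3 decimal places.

solid 
facet normal 0.002 0.958 -0.286
outer loop
vertex -0.071 2.774 -0.699
vertex -1.064 2.855 -0.435
vertex -0.329 3.06 0.257
endloop
endfacet
facet normal 0.648 0.760 -0.053
outer loop
vertex -0.071 2.774 -0.699
vertex -0.329 3.06 0.257
vertex 0.442 2.393 0.109
endloop
endfacet
facet normal 0.867 0.211 -0.451
outer loop
vertex -0.071 2.774 -0.699
vertex 0.442 2.393 0.109
vertex 0.184 1.776 -0.675
endloop
endfacet
facet normal 0.358 0.069 -0.931
outer loop
vertex -0.071 2.774 -0.699
vertex 0.184 1.776 -0.675
vertex -0.747 2.062 -1.012
endloop
endfacet
facet normal -0.177 0.532 -0.828
outer loop
vertex -0.071 2.774 -0.699
vertex -0.747 2.062 -1.012
vertex -1.064 2.855 -0.435
endloop
endfacet
facet normal 0.578 0.531 0.619
outer loop
vertex 0.442 2.393 0.109
vertex -0.329 3.06 0.257
vertex -0.233 2.238 0.872
endloop
endfacet
facet normal -0.466 0.851 0.242
outer loop
vertex -0.329 3.06 0.257
vertex -1.064 2.855 -0.435
vertex -1.164 2.524 0.535
endloop
endfacet
facet normal -0.755 0.161 -0.636
outer loop
vertex -1.064 2.855 -0.435
vertex -0.747 2.062 -1.012
vertex -1.422 1.907 -0.249
endloop
endfacet
facet normal 0.110 -0.587 -0.802
outer loop
vertex -0.747 2.062 -1.012
vertex 0.184 1.776 -0.675
vertex -0.651 1.24 -0.397
endloop
endfacet
facet normal 0.934 -0.358 -0.026
outer loop
vertex 0.184 1.776 -0.675
vertex 0.442 2.393 0.109
vertex 0.084 1.445 0.295
endloop
endfacet
facet normal -0.358 -0.069 0.931
outer loop
vertex -0.909 1.526 0.559
vertex -0.233 2.238 0.872
vertex -1.164 2.524 0.535
endloop
endfacet
facet normal -0.867 -0.211 0.451
outer loop
vertex -0.909 1.526 0.559
vertex -1.164 2.524 0.535
vertex -1.422 1.907 -0.249
endloop
endfacet
facet normal -0.648 -0.760 0.053
outer loop
vertex -0.909 1.526 0.559
vertex -1.422 1.907 -0.249
vertex -0.651 1.24 -0.397
endloop
endfacet
facet normal -0.002 -0.958 0.286
outer loop
vertex -0.909 1.526 0.559
vertex -0.651 1.24 -0.397
vertex 0.084 1.445 0.295
endloop
endfacet
facet normal 0.177 -0.532 0.828
outer loop
vertex -0.909 1.526 0.559
vertex 0.084 1.445 0.295
vertex -0.233 2.238 0.872
endloop
endfacet
facet normal -0.110 0.587 0.802
outer loop
vertex -1.164 2.524 0.535
vertex -0.233 2.238 0.872
vertex -0.329 3.06 0.257
endloop
endfacet
facet normal -0.934 0.358 0.026
outer loop
vertex -1.422 1.907 -0.249
vertex -1.164 2.524 0.535
vertex -1.064 2.855 -0.435
endloop
endfacet
facet normal -0.578 -0.531 -0.619
outer loop
vertex -0.651 1.24 -0.397
vertex -1.422 1.907 -0.249
vertex -0.747 2.062 -1.012
endloop
endfacet
facet normal 0.466 -0.851 -0.242
outer loop
vertex 0.084 1.445 0.295
vertex -0.651 1.24 -0.397
vertex 0.184 1.776 -0.675
endloop
endfacet
facet normal 0.755 -0.161 0.636
outer loop
vertex -0.233 2.238 0.872
vertex 0.084 1.445 0.295
vertex 0.442 2.393 0.109
endloop
endfacet
facet normal -0.621 0.512 -0.594
outer loop
vertex 0.742 -2.566 -3.008
vertex 0.29 -2.707 -2.657
vertex 0.599 -2.215 -2.556
endloop
endfacet
facet normal 0.898 0.436 -0.054
outer loop
vertex 0.742 -2.566 -3.008
vertex 0.599 -2.215 -2.556
vertex 1.29 -3.533 -1.703
endloop
endfacet
facet normal -0.622 0.512 -0.592
outer loop
vertex 0.599 -2.215 -2.556
vertex 0.29 -2.707 -2.657
vertex 0.147 -2.357 -2.204
endloop
endfacet
facet normal 0.344 0.631 0.696
outer loop
vertex 0.599 -2.215 -2.556
vertex 0.147 -2.357 -2.204
vertex 1.29 -3.533 -1.703
endloop
endfacet
facet normal -0.621 0.513 -0.592
outer loop
vertex 0.147 -2.357 -2.204
vertex 0.29 -2.707 -2.657
vertex -0.162 -2.849 -2.306
endloop
endfacet
facet normal -0.368 0.038 0.929
outer loop
vertex 0.147 -2.357 -2.204
vertex -0.162 -2.849 -2.306
vertex 1.29 -3.533 -1.703
endloop
endfacet
facet normal -0.622 0.511 -0.594
outer loop
vertex -0.162 -2.849 -2.306
vertex 0.29 -2.707 -2.657
vertex -0.019 -3.2 -2.758
endloop
endfacet
facet normal -0.523 -0.745 0.413
outer loop
vertex -0.162 -2.849 -2.306
vertex -0.019 -3.2 -2.758
vertex 1.29 -3.533 -1.703
endloop
endfacet
facet normal -0.622 0.511 -0.593
outer loop
vertex -0.019 -3.2 -2.758
vertex 0.29 -2.707 -2.657
vertex 0.433 -3.058 -3.11
endloop
endfacet
facet normal 0.033 -0.941 -0.338
outer loop
vertex -0.019 -3.2 -2.758
vertex 0.433 -3.058 -3.11
vertex 1.29 -3.533 -1.703
endloop
endfacet
facet normal -0.621 0.513 -0.593
outer loop
vertex 0.433 -3.058 -3.11
vertex 0.29 -2.707 -2.657
vertex 0.742 -2.566 -3.008
endloop
endfacet
facet normal 0.744 -0.349 -0.571
outer loop
vertex 0.433 -3.058 -3.11
vertex 0.742 -2.566 -3.008
vertex 1.29 -3.533 -1.703
endloop
endfacet

endsolid


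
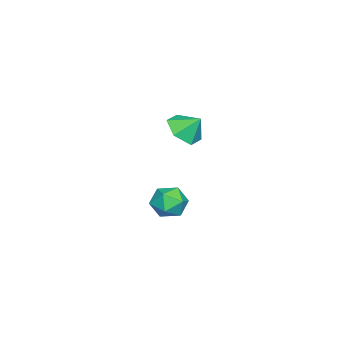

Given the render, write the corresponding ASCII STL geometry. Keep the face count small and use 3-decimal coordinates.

solid 
facet normal -0.234 0.834 0.500
outer loop
vertex -1.351 -0.987 -3.629
vertex -1.221 -1.425 -2.837
vertex -0.524 -0.989 -3.238
endloop
endfacet
facet normal 0.063 0.990 -0.129
outer loop
vertex -1.351 -0.987 -3.629
vertex -0.524 -0.989 -3.238
vertex -0.602 -1.102 -4.142
endloop
endfacet
facet normal -0.333 0.691 -0.642
outer loop
vertex -1.351 -0.987 -3.629
vertex -0.602 -1.102 -4.142
vertex -1.348 -1.609 -4.3
endloop
endfacet
facet normal -0.877 0.351 -0.329
outer loop
vertex -1.351 -0.987 -3.629
vertex -1.348 -1.609 -4.3
vertex -1.73 -1.808 -3.494
endloop
endfacet
facet normal -0.816 0.439 0.377
outer loop
vertex -1.351 -0.987 -3.629
vertex -1.73 -1.808 -3.494
vertex -1.221 -1.425 -2.837
endloop
endfacet
facet normal 0.711 0.688 -0.147
outer loop
vertex -0.602 -1.102 -4.142
vertex -0.524 -0.989 -3.238
vertex -0.01 -1.612 -3.666
endloop
endfacet
facet normal 0.228 0.437 0.870
outer loop
vertex -0.524 -0.989 -3.238
vertex -1.221 -1.425 -2.837
vertex -0.392 -1.811 -2.86
endloop
endfacet
facet normal -0.714 -0.202 0.671
outer loop
vertex -1.221 -1.425 -2.837
vertex -1.73 -1.808 -3.494
vertex -1.138 -2.318 -3.018
endloop
endfacet
facet normal -0.812 -0.347 -0.470
outer loop
vertex -1.73 -1.808 -3.494
vertex -1.348 -1.609 -4.3
vertex -1.216 -2.431 -3.922
endloop
endfacet
facet normal 0.068 0.204 -0.977
outer loop
vertex -1.348 -1.609 -4.3
vertex -0.602 -1.102 -4.142
vertex -0.519 -1.995 -4.323
endloop
endfacet
facet normal 0.877 -0.351 0.329
outer loop
vertex -0.389 -2.433 -3.531
vertex -0.01 -1.612 -3.666
vertex -0.392 -1.811 -2.86
endloop
endfacet
facet normal 0.333 -0.691 0.642
outer loop
vertex -0.389 -2.433 -3.531
vertex -0.392 -1.811 -2.86
vertex -1.138 -2.318 -3.018
endloop
endfacet
facet normal -0.063 -0.990 0.129
outer loop
vertex -0.389 -2.433 -3.531
vertex -1.138 -2.318 -3.018
vertex -1.216 -2.431 -3.922
endloop
endfacet
facet normal 0.234 -0.834 -0.500
outer loop
vertex -0.389 -2.433 -3.531
vertex -1.216 -2.431 -3.922
vertex -0.519 -1.995 -4.323
endloop
endfacet
facet normal 0.816 -0.439 -0.377
outer loop
vertex -0.389 -2.433 -3.531
vertex -0.519 -1.995 -4.323
vertex -0.01 -1.612 -3.666
endloop
endfacet
facet normal 0.812 0.347 0.470
outer loop
vertex -0.392 -1.811 -2.86
vertex -0.01 -1.612 -3.666
vertex -0.524 -0.989 -3.238
endloop
endfacet
facet normal -0.068 -0.204 0.977
outer loop
vertex -1.138 -2.318 -3.018
vertex -0.392 -1.811 -2.86
vertex -1.221 -1.425 -2.837
endloop
endfacet
facet normal -0.711 -0.688 0.147
outer loop
vertex -1.216 -2.431 -3.922
vertex -1.138 -2.318 -3.018
vertex -1.73 -1.808 -3.494
endloop
endfacet
facet normal -0.228 -0.437 -0.870
outer loop
vertex -0.519 -1.995 -4.323
vertex -1.216 -2.431 -3.922
vertex -1.348 -1.609 -4.3
endloop
endfacet
facet normal 0.714 0.202 -0.671
outer loop
vertex -0.01 -1.612 -3.666
vertex -0.519 -1.995 -4.323
vertex -0.602 -1.102 -4.142
endloop
endfacet
facet normal -0.030 -0.691 -0.722
outer loop
vertex 1.848 -0.611 1.922
vertex 0.944 -0.469 1.824
vertex 1.543 0.023 1.328
endloop
endfacet
facet normal 0.767 0.595 0.241
outer loop
vertex 1.848 -0.611 1.922
vertex 1.543 0.023 1.328
vertex 0.976 0.249 2.576
endloop
endfacet
facet normal -0.030 -0.691 -0.722
outer loop
vertex 1.543 0.023 1.328
vertex 0.944 -0.469 1.824
vertex 0.639 0.164 1.231
endloop
endfacet
facet normal 0.164 0.981 -0.103
outer loop
vertex 1.543 0.023 1.328
vertex 0.639 0.164 1.231
vertex 0.976 0.249 2.576
endloop
endfacet
facet normal -0.030 -0.691 -0.722
outer loop
vertex 0.639 0.164 1.231
vertex 0.944 -0.469 1.824
vertex 0.04 -0.328 1.727
endloop
endfacet
facet normal -0.584 0.806 0.095
outer loop
vertex 0.639 0.164 1.231
vertex 0.04 -0.328 1.727
vertex 0.976 0.249 2.576
endloop
endfacet
facet normal -0.030 -0.691 -0.722
outer loop
vertex 0.04 -0.328 1.727
vertex 0.944 -0.469 1.824
vertex 0.346 -0.961 2.32
endloop
endfacet
facet normal -0.730 0.245 0.638
outer loop
vertex 0.04 -0.328 1.727
vertex 0.346 -0.961 2.32
vertex 0.976 0.249 2.576
endloop
endfacet
facet normal -0.030 -0.691 -0.722
outer loop
vertex 0.346 -0.961 2.32
vertex 0.944 -0.469 1.824
vertex 1.25 -1.103 2.418
endloop
endfacet
facet normal -0.129 -0.141 0.982
outer loop
vertex 0.346 -0.961 2.32
vertex 1.25 -1.103 2.418
vertex 0.976 0.249 2.576
endloop
endfacet
facet normal -0.030 -0.691 -0.722
outer loop
vertex 1.25 -1.103 2.418
vertex 0.944 -0.469 1.824
vertex 1.848 -0.611 1.922
endloop
endfacet
facet normal 0.621 0.034 0.783
outer loop
vertex 1.25 -1.103 2.418
vertex 1.848 -0.611 1.922
vertex 0.976 0.249 2.576
endloop
endfacet

endsolid


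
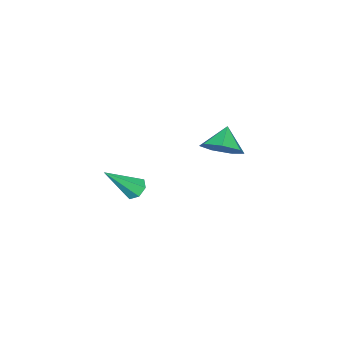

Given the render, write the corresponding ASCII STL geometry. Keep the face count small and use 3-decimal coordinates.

solid 
facet normal -0.515 0.432 -0.740
outer loop
vertex 0.177 -2.607 -3.78
vertex -0.314 -2.603 -3.436
vertex 0.111 -2.182 -3.486
endloop
endfacet
facet normal 0.950 0.263 -0.167
outer loop
vertex 0.177 -2.607 -3.78
vertex 0.111 -2.182 -3.486
vertex 0.754 -3.497 -1.904
endloop
endfacet
facet normal -0.516 0.433 -0.739
outer loop
vertex 0.111 -2.182 -3.486
vertex -0.314 -2.603 -3.436
vertex -0.275 -2.075 -3.154
endloop
endfacet
facet normal 0.544 0.740 0.394
outer loop
vertex 0.111 -2.182 -3.486
vertex -0.275 -2.075 -3.154
vertex 0.754 -3.497 -1.904
endloop
endfacet
facet normal -0.515 0.433 -0.740
outer loop
vertex -0.275 -2.075 -3.154
vertex -0.314 -2.603 -3.436
vertex -0.691 -2.365 -3.034
endloop
endfacet
facet normal -0.172 0.577 0.798
outer loop
vertex -0.275 -2.075 -3.154
vertex -0.691 -2.365 -3.034
vertex 0.754 -3.497 -1.904
endloop
endfacet
facet normal -0.516 0.431 -0.740
outer loop
vertex -0.691 -2.365 -3.034
vertex -0.314 -2.603 -3.436
vertex -0.822 -2.834 -3.216
endloop
endfacet
facet normal -0.662 -0.103 0.743
outer loop
vertex -0.691 -2.365 -3.034
vertex -0.822 -2.834 -3.216
vertex 0.754 -3.497 -1.904
endloop
endfacet
facet normal -0.517 0.432 -0.740
outer loop
vertex -0.822 -2.834 -3.216
vertex -0.314 -2.603 -3.436
vertex -0.571 -3.13 -3.564
endloop
endfacet
facet normal -0.555 -0.787 0.269
outer loop
vertex -0.822 -2.834 -3.216
vertex -0.571 -3.13 -3.564
vertex 0.754 -3.497 -1.904
endloop
endfacet
facet normal -0.516 0.431 -0.740
outer loop
vertex -0.571 -3.13 -3.564
vertex -0.314 -2.603 -3.436
vertex -0.126 -3.029 -3.815
endloop
endfacet
facet normal 0.068 -0.961 -0.267
outer loop
vertex -0.571 -3.13 -3.564
vertex -0.126 -3.029 -3.815
vertex 0.754 -3.497 -1.904
endloop
endfacet
facet normal -0.515 0.431 -0.741
outer loop
vertex -0.126 -3.029 -3.815
vertex -0.314 -2.603 -3.436
vertex 0.177 -2.607 -3.78
endloop
endfacet
facet normal 0.739 -0.492 -0.461
outer loop
vertex -0.126 -3.029 -3.815
vertex 0.177 -2.607 -3.78
vertex 0.754 -3.497 -1.904
endloop
endfacet
facet normal 0.746 0.145 -0.650
outer loop
vertex 2.056 2.561 2.999
vertex 1.502 2.292 2.303
vertex 1.631 3.148 2.642
endloop
endfacet
facet normal -0.116 0.453 0.884
outer loop
vertex 2.056 2.561 2.999
vertex 1.631 3.148 2.642
vertex 0.658 2.128 3.037
endloop
endfacet
facet normal 0.746 0.145 -0.650
outer loop
vertex 1.631 3.148 2.642
vertex 1.502 2.292 2.303
vertex 1.109 3.089 2.03
endloop
endfacet
facet normal -0.571 0.706 0.419
outer loop
vertex 1.631 3.148 2.642
vertex 1.109 3.089 2.03
vertex 0.658 2.128 3.037
endloop
endfacet
facet normal 0.746 0.145 -0.650
outer loop
vertex 1.109 3.089 2.03
vertex 1.502 2.292 2.303
vertex 0.882 2.43 1.623
endloop
endfacet
facet normal -0.929 0.363 -0.070
outer loop
vertex 1.109 3.089 2.03
vertex 0.882 2.43 1.623
vertex 0.658 2.128 3.037
endloop
endfacet
facet normal 0.746 0.145 -0.650
outer loop
vertex 0.882 2.43 1.623
vertex 1.502 2.292 2.303
vertex 1.122 1.667 1.728
endloop
endfacet
facet normal -0.923 -0.320 -0.215
outer loop
vertex 0.882 2.43 1.623
vertex 1.122 1.667 1.728
vertex 0.658 2.128 3.037
endloop
endfacet
facet normal 0.746 0.144 -0.650
outer loop
vertex 1.122 1.667 1.728
vertex 1.502 2.292 2.303
vertex 1.647 1.374 2.266
endloop
endfacet
facet normal -0.557 -0.826 0.093
outer loop
vertex 1.122 1.667 1.728
vertex 1.647 1.374 2.266
vertex 0.658 2.128 3.037
endloop
endfacet
facet normal 0.746 0.144 -0.650
outer loop
vertex 1.647 1.374 2.266
vertex 1.502 2.292 2.303
vertex 2.063 1.772 2.832
endloop
endfacet
facet normal -0.106 -0.775 0.623
outer loop
vertex 1.647 1.374 2.266
vertex 2.063 1.772 2.832
vertex 0.658 2.128 3.037
endloop
endfacet
facet normal 0.746 0.144 -0.650
outer loop
vertex 2.063 1.772 2.832
vertex 1.502 2.292 2.303
vertex 2.056 2.561 2.999
endloop
endfacet
facet normal 0.090 -0.205 0.975
outer loop
vertex 2.063 1.772 2.832
vertex 2.056 2.561 2.999
vertex 0.658 2.128 3.037
endloop
endfacet

endsolid


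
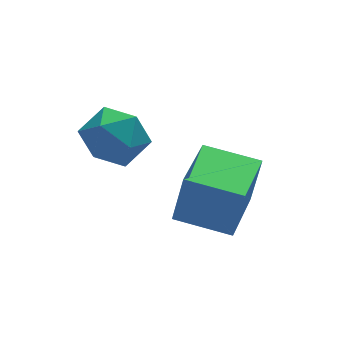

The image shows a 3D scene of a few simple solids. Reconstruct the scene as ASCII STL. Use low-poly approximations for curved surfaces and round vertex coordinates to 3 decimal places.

solid 
facet normal -0.908 -0.226 0.352
outer loop
vertex -4.079 3.084 -2.032
vertex -3.935 1.986 -2.367
vertex -3.607 2.316 -1.308
endloop
endfacet
facet normal -0.615 0.306 0.726
outer loop
vertex -4.079 3.084 -2.032
vertex -3.607 2.316 -1.308
vertex -3.168 3.383 -1.386
endloop
endfacet
facet normal -0.470 0.839 0.274
outer loop
vertex -4.079 3.084 -2.032
vertex -3.168 3.383 -1.386
vertex -3.225 3.713 -2.493
endloop
endfacet
facet normal -0.673 0.636 -0.379
outer loop
vertex -4.079 3.084 -2.032
vertex -3.225 3.713 -2.493
vertex -3.699 2.85 -3.099
endloop
endfacet
facet normal -0.943 -0.023 -0.331
outer loop
vertex -4.079 3.084 -2.032
vertex -3.699 2.85 -3.099
vertex -3.935 1.986 -2.367
endloop
endfacet
facet normal 0.002 0.072 0.997
outer loop
vertex -3.168 3.383 -1.386
vertex -3.607 2.316 -1.308
vertex -2.461 2.47 -1.321
endloop
endfacet
facet normal -0.472 -0.790 0.392
outer loop
vertex -3.607 2.316 -1.308
vertex -3.935 1.986 -2.367
vertex -2.935 1.607 -1.927
endloop
endfacet
facet normal -0.529 -0.460 -0.713
outer loop
vertex -3.935 1.986 -2.367
vertex -3.699 2.85 -3.099
vertex -2.992 1.937 -3.034
endloop
endfacet
facet normal -0.090 0.605 -0.791
outer loop
vertex -3.699 2.85 -3.099
vertex -3.225 3.713 -2.493
vertex -2.553 3.004 -3.112
endloop
endfacet
facet normal 0.237 0.934 0.266
outer loop
vertex -3.225 3.713 -2.493
vertex -3.168 3.383 -1.386
vertex -2.225 3.334 -2.053
endloop
endfacet
facet normal 0.673 -0.636 0.379
outer loop
vertex -2.081 2.236 -2.388
vertex -2.461 2.47 -1.321
vertex -2.935 1.607 -1.927
endloop
endfacet
facet normal 0.470 -0.839 -0.274
outer loop
vertex -2.081 2.236 -2.388
vertex -2.935 1.607 -1.927
vertex -2.992 1.937 -3.034
endloop
endfacet
facet normal 0.615 -0.306 -0.726
outer loop
vertex -2.081 2.236 -2.388
vertex -2.992 1.937 -3.034
vertex -2.553 3.004 -3.112
endloop
endfacet
facet normal 0.908 0.226 -0.352
outer loop
vertex -2.081 2.236 -2.388
vertex -2.553 3.004 -3.112
vertex -2.225 3.334 -2.053
endloop
endfacet
facet normal 0.943 0.023 0.331
outer loop
vertex -2.081 2.236 -2.388
vertex -2.225 3.334 -2.053
vertex -2.461 2.47 -1.321
endloop
endfacet
facet normal 0.090 -0.605 0.791
outer loop
vertex -2.935 1.607 -1.927
vertex -2.461 2.47 -1.321
vertex -3.607 2.316 -1.308
endloop
endfacet
facet normal -0.237 -0.934 -0.266
outer loop
vertex -2.992 1.937 -3.034
vertex -2.935 1.607 -1.927
vertex -3.935 1.986 -2.367
endloop
endfacet
facet normal -0.002 -0.072 -0.997
outer loop
vertex -2.553 3.004 -3.112
vertex -2.992 1.937 -3.034
vertex -3.699 2.85 -3.099
endloop
endfacet
facet normal 0.472 0.790 -0.392
outer loop
vertex -2.225 3.334 -2.053
vertex -2.553 3.004 -3.112
vertex -3.225 3.713 -2.493
endloop
endfacet
facet normal 0.529 0.460 0.713
outer loop
vertex -2.461 2.47 -1.321
vertex -2.225 3.334 -2.053
vertex -3.168 3.383 -1.386
endloop
endfacet
facet normal -0.804 0.573 0.162
outer loop
vertex -1.887 -0.02 -2.325
vertex -0.676 1.734 -2.519
vertex -2.214 0.014 -4.064
endloop
endfacet
facet normal -0.566 -0.819 0.090
outer loop
vertex -0.744 -1.034 -4.361
vertex -1.887 -0.02 -2.325
vertex -2.214 0.014 -4.064
endloop
endfacet
facet normal -0.804 0.572 0.163
outer loop
vertex -2.214 0.014 -4.064
vertex -0.676 1.734 -2.519
vertex -1.004 1.768 -4.258
endloop
endfacet
facet normal -0.185 0.019 -0.983
outer loop
vertex -1.004 1.768 -4.258
vertex -0.744 -1.034 -4.361
vertex -2.214 0.014 -4.064
endloop
endfacet
facet normal 0.185 -0.019 0.983
outer loop
vertex -1.887 -0.02 -2.325
vertex 0.794 0.686 -2.816
vertex -0.676 1.734 -2.519
endloop
endfacet
facet normal -0.566 -0.820 0.091
outer loop
vertex -0.416 -1.068 -2.622
vertex -1.887 -0.02 -2.325
vertex -0.744 -1.034 -4.361
endloop
endfacet
facet normal 0.185 -0.019 0.983
outer loop
vertex -0.416 -1.068 -2.622
vertex 0.794 0.686 -2.816
vertex -1.887 -0.02 -2.325
endloop
endfacet
facet normal 0.566 0.819 -0.091
outer loop
vertex -0.676 1.734 -2.519
vertex 0.794 0.686 -2.816
vertex -1.004 1.768 -4.258
endloop
endfacet
facet normal -0.185 0.019 -0.983
outer loop
vertex 0.467 0.72 -4.555
vertex -0.744 -1.034 -4.361
vertex -1.004 1.768 -4.258
endloop
endfacet
facet normal 0.566 0.820 -0.090
outer loop
vertex -1.004 1.768 -4.258
vertex 0.794 0.686 -2.816
vertex 0.467 0.72 -4.555
endloop
endfacet
facet normal 0.803 -0.573 -0.163
outer loop
vertex 0.467 0.72 -4.555
vertex -0.416 -1.068 -2.622
vertex -0.744 -1.034 -4.361
endloop
endfacet
facet normal 0.804 -0.572 -0.162
outer loop
vertex 0.794 0.686 -2.816
vertex -0.416 -1.068 -2.622
vertex 0.467 0.72 -4.555
endloop
endfacet

endsolid


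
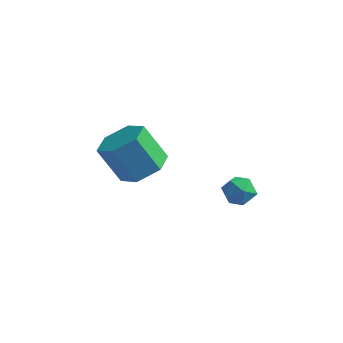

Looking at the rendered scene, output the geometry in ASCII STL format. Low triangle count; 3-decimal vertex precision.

solid 
facet normal 0.522 0.070 -0.850
outer loop
vertex -0.161 3.088 -0.155
vertex -0.843 2.414 -0.629
vertex -1.027 3.467 -0.655
endloop
endfacet
facet normal 0.269 0.933 0.241
outer loop
vertex -0.161 3.088 -0.155
vertex -1.027 3.467 -0.655
vertex -1.114 2.961 1.402
endloop
endfacet
facet normal 0.269 0.933 0.241
outer loop
vertex -1.114 2.961 1.402
vertex -1.027 3.467 -0.655
vertex -1.98 3.34 0.902
endloop
endfacet
facet normal -0.521 -0.069 0.851
outer loop
vertex -1.114 2.961 1.402
vertex -1.98 3.34 0.902
vertex -1.797 2.286 0.929
endloop
endfacet
facet normal 0.520 0.070 -0.851
outer loop
vertex -1.027 3.467 -0.655
vertex -0.843 2.414 -0.629
vertex -1.71 2.793 -1.128
endloop
endfacet
facet normal -0.567 0.773 -0.284
outer loop
vertex -1.027 3.467 -0.655
vertex -1.71 2.793 -1.128
vertex -1.98 3.34 0.902
endloop
endfacet
facet normal -0.567 0.773 -0.284
outer loop
vertex -1.98 3.34 0.902
vertex -1.71 2.793 -1.128
vertex -2.663 2.666 0.429
endloop
endfacet
facet normal -0.521 -0.069 0.851
outer loop
vertex -1.98 3.34 0.902
vertex -2.663 2.666 0.429
vertex -1.797 2.286 0.929
endloop
endfacet
facet normal 0.520 0.070 -0.851
outer loop
vertex -1.71 2.793 -1.128
vertex -0.843 2.414 -0.629
vertex -1.526 1.739 -1.102
endloop
endfacet
facet normal -0.836 -0.159 -0.525
outer loop
vertex -1.71 2.793 -1.128
vertex -1.526 1.739 -1.102
vertex -2.663 2.666 0.429
endloop
endfacet
facet normal -0.836 -0.159 -0.525
outer loop
vertex -2.663 2.666 0.429
vertex -1.526 1.739 -1.102
vertex -2.479 1.612 0.455
endloop
endfacet
facet normal -0.522 -0.070 0.850
outer loop
vertex -2.663 2.666 0.429
vertex -2.479 1.612 0.455
vertex -1.797 2.286 0.929
endloop
endfacet
facet normal 0.521 0.069 -0.851
outer loop
vertex -1.526 1.739 -1.102
vertex -0.843 2.414 -0.629
vertex -0.66 1.36 -0.602
endloop
endfacet
facet normal -0.269 -0.933 -0.241
outer loop
vertex -1.526 1.739 -1.102
vertex -0.66 1.36 -0.602
vertex -2.479 1.612 0.455
endloop
endfacet
facet normal -0.269 -0.933 -0.241
outer loop
vertex -2.479 1.612 0.455
vertex -0.66 1.36 -0.602
vertex -1.613 1.233 0.955
endloop
endfacet
facet normal -0.522 -0.070 0.850
outer loop
vertex -2.479 1.612 0.455
vertex -1.613 1.233 0.955
vertex -1.797 2.286 0.929
endloop
endfacet
facet normal 0.521 0.069 -0.851
outer loop
vertex -0.66 1.36 -0.602
vertex -0.843 2.414 -0.629
vertex 0.023 2.034 -0.129
endloop
endfacet
facet normal 0.567 -0.773 0.284
outer loop
vertex -0.66 1.36 -0.602
vertex 0.023 2.034 -0.129
vertex -1.613 1.233 0.955
endloop
endfacet
facet normal 0.567 -0.773 0.284
outer loop
vertex -1.613 1.233 0.955
vertex 0.023 2.034 -0.129
vertex -0.93 1.907 1.428
endloop
endfacet
facet normal -0.520 -0.070 0.851
outer loop
vertex -1.613 1.233 0.955
vertex -0.93 1.907 1.428
vertex -1.797 2.286 0.929
endloop
endfacet
facet normal 0.522 0.070 -0.850
outer loop
vertex 0.023 2.034 -0.129
vertex -0.843 2.414 -0.629
vertex -0.161 3.088 -0.155
endloop
endfacet
facet normal 0.836 0.159 0.525
outer loop
vertex 0.023 2.034 -0.129
vertex -0.161 3.088 -0.155
vertex -0.93 1.907 1.428
endloop
endfacet
facet normal 0.836 0.159 0.525
outer loop
vertex -0.93 1.907 1.428
vertex -0.161 3.088 -0.155
vertex -1.114 2.961 1.402
endloop
endfacet
facet normal -0.520 -0.070 0.851
outer loop
vertex -0.93 1.907 1.428
vertex -1.114 2.961 1.402
vertex -1.797 2.286 0.929
endloop
endfacet
facet normal -0.826 0.163 0.540
outer loop
vertex 2.294 2.629 -0.864
vertex 2.691 2.531 -0.227
vertex 2.628 3.221 -0.532
endloop
endfacet
facet normal -0.850 0.522 -0.076
outer loop
vertex 2.294 2.629 -0.864
vertex 2.628 3.221 -0.532
vertex 2.65 3.147 -1.285
endloop
endfacet
facet normal -0.792 0.049 -0.609
outer loop
vertex 2.294 2.629 -0.864
vertex 2.65 3.147 -1.285
vertex 2.727 2.411 -1.445
endloop
endfacet
facet normal -0.733 -0.599 -0.322
outer loop
vertex 2.294 2.629 -0.864
vertex 2.727 2.411 -1.445
vertex 2.752 2.03 -0.792
endloop
endfacet
facet normal -0.754 -0.530 0.388
outer loop
vertex 2.294 2.629 -0.864
vertex 2.752 2.03 -0.792
vertex 2.691 2.531 -0.227
endloop
endfacet
facet normal -0.282 0.954 -0.102
outer loop
vertex 2.65 3.147 -1.285
vertex 2.628 3.221 -0.532
vertex 3.268 3.37 -0.908
endloop
endfacet
facet normal -0.243 0.374 0.895
outer loop
vertex 2.628 3.221 -0.532
vertex 2.691 2.531 -0.227
vertex 3.293 2.989 -0.255
endloop
endfacet
facet normal -0.127 -0.749 0.650
outer loop
vertex 2.691 2.531 -0.227
vertex 2.752 2.03 -0.792
vertex 3.37 2.253 -0.415
endloop
endfacet
facet normal -0.093 -0.862 -0.499
outer loop
vertex 2.752 2.03 -0.792
vertex 2.727 2.411 -1.445
vertex 3.392 2.179 -1.168
endloop
endfacet
facet normal -0.189 0.190 -0.963
outer loop
vertex 2.727 2.411 -1.445
vertex 2.65 3.147 -1.285
vertex 3.329 2.869 -1.473
endloop
endfacet
facet normal 0.733 0.599 0.322
outer loop
vertex 3.726 2.771 -0.836
vertex 3.268 3.37 -0.908
vertex 3.293 2.989 -0.255
endloop
endfacet
facet normal 0.792 -0.049 0.609
outer loop
vertex 3.726 2.771 -0.836
vertex 3.293 2.989 -0.255
vertex 3.37 2.253 -0.415
endloop
endfacet
facet normal 0.850 -0.522 0.076
outer loop
vertex 3.726 2.771 -0.836
vertex 3.37 2.253 -0.415
vertex 3.392 2.179 -1.168
endloop
endfacet
facet normal 0.826 -0.163 -0.540
outer loop
vertex 3.726 2.771 -0.836
vertex 3.392 2.179 -1.168
vertex 3.329 2.869 -1.473
endloop
endfacet
facet normal 0.754 0.530 -0.388
outer loop
vertex 3.726 2.771 -0.836
vertex 3.329 2.869 -1.473
vertex 3.268 3.37 -0.908
endloop
endfacet
facet normal 0.093 0.862 0.499
outer loop
vertex 3.293 2.989 -0.255
vertex 3.268 3.37 -0.908
vertex 2.628 3.221 -0.532
endloop
endfacet
facet normal 0.189 -0.190 0.963
outer loop
vertex 3.37 2.253 -0.415
vertex 3.293 2.989 -0.255
vertex 2.691 2.531 -0.227
endloop
endfacet
facet normal 0.282 -0.954 0.102
outer loop
vertex 3.392 2.179 -1.168
vertex 3.37 2.253 -0.415
vertex 2.752 2.03 -0.792
endloop
endfacet
facet normal 0.243 -0.374 -0.895
outer loop
vertex 3.329 2.869 -1.473
vertex 3.392 2.179 -1.168
vertex 2.727 2.411 -1.445
endloop
endfacet
facet normal 0.127 0.749 -0.650
outer loop
vertex 3.268 3.37 -0.908
vertex 3.329 2.869 -1.473
vertex 2.65 3.147 -1.285
endloop
endfacet

endsolid


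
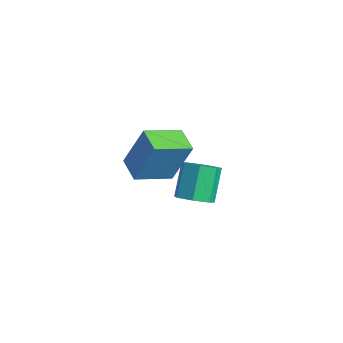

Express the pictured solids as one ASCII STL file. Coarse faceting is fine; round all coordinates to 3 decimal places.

solid 
facet normal -0.963 0.181 0.199
outer loop
vertex -0.361 -3.551 4.304
vertex -0.216 -2.277 3.849
vertex -0.761 -4.038 2.811
endloop
endfacet
facet normal -0.108 -0.936 0.334
outer loop
vertex 0.116 -4.203 2.631
vertex -0.361 -3.551 4.304
vertex -0.761 -4.038 2.811
endloop
endfacet
facet normal -0.963 0.181 0.198
outer loop
vertex -0.761 -4.038 2.811
vertex -0.216 -2.277 3.849
vertex -0.615 -2.764 2.357
endloop
endfacet
facet normal -0.246 -0.300 -0.922
outer loop
vertex -0.615 -2.764 2.357
vertex 0.116 -4.203 2.631
vertex -0.761 -4.038 2.811
endloop
endfacet
facet normal 0.246 0.301 0.921
outer loop
vertex -0.361 -3.551 4.304
vertex 0.661 -2.442 3.669
vertex -0.216 -2.277 3.849
endloop
endfacet
facet normal -0.107 -0.936 0.334
outer loop
vertex 0.515 -3.716 4.123
vertex -0.361 -3.551 4.304
vertex 0.116 -4.203 2.631
endloop
endfacet
facet normal 0.247 0.300 0.921
outer loop
vertex 0.515 -3.716 4.123
vertex 0.661 -2.442 3.669
vertex -0.361 -3.551 4.304
endloop
endfacet
facet normal 0.108 0.936 -0.334
outer loop
vertex -0.216 -2.277 3.849
vertex 0.661 -2.442 3.669
vertex -0.615 -2.764 2.357
endloop
endfacet
facet normal -0.247 -0.301 -0.921
outer loop
vertex 0.261 -2.929 2.176
vertex 0.116 -4.203 2.631
vertex -0.615 -2.764 2.357
endloop
endfacet
facet normal 0.107 0.936 -0.334
outer loop
vertex -0.615 -2.764 2.357
vertex 0.661 -2.442 3.669
vertex 0.261 -2.929 2.176
endloop
endfacet
facet normal 0.963 -0.181 -0.199
outer loop
vertex 0.261 -2.929 2.176
vertex 0.515 -3.716 4.123
vertex 0.116 -4.203 2.631
endloop
endfacet
facet normal 0.963 -0.181 -0.199
outer loop
vertex 0.661 -2.442 3.669
vertex 0.515 -3.716 4.123
vertex 0.261 -2.929 2.176
endloop
endfacet
facet normal 0.416 -0.478 -0.774
outer loop
vertex -0.494 -1.676 -0.089
vertex -0.902 -1.351 -0.509
vertex -0.294 -1.17 -0.294
endloop
endfacet
facet normal 0.842 -0.120 0.525
outer loop
vertex -0.494 -1.676 -0.089
vertex -0.294 -1.17 -0.294
vertex -1.049 -1.035 0.948
endloop
endfacet
facet normal 0.842 -0.120 0.525
outer loop
vertex -1.049 -1.035 0.948
vertex -0.294 -1.17 -0.294
vertex -0.849 -0.529 0.743
endloop
endfacet
facet normal -0.414 0.478 0.775
outer loop
vertex -1.049 -1.035 0.948
vertex -0.849 -0.529 0.743
vertex -1.458 -0.709 0.529
endloop
endfacet
facet normal 0.416 -0.478 -0.774
outer loop
vertex -0.294 -1.17 -0.294
vertex -0.902 -1.351 -0.509
vertex -0.552 -0.8 -0.661
endloop
endfacet
facet normal 0.795 0.605 0.051
outer loop
vertex -0.294 -1.17 -0.294
vertex -0.552 -0.8 -0.661
vertex -0.849 -0.529 0.743
endloop
endfacet
facet normal 0.795 0.605 0.051
outer loop
vertex -0.849 -0.529 0.743
vertex -0.552 -0.8 -0.661
vertex -1.107 -0.159 0.376
endloop
endfacet
facet normal -0.414 0.479 0.774
outer loop
vertex -0.849 -0.529 0.743
vertex -1.107 -0.159 0.376
vertex -1.458 -0.709 0.529
endloop
endfacet
facet normal 0.415 -0.477 -0.775
outer loop
vertex -0.552 -0.8 -0.661
vertex -0.902 -1.351 -0.509
vertex -1.074 -0.845 -0.913
endloop
endfacet
facet normal 0.147 0.875 -0.462
outer loop
vertex -0.552 -0.8 -0.661
vertex -1.074 -0.845 -0.913
vertex -1.107 -0.159 0.376
endloop
endfacet
facet normal 0.147 0.875 -0.462
outer loop
vertex -1.107 -0.159 0.376
vertex -1.074 -0.845 -0.913
vertex -1.629 -0.204 0.124
endloop
endfacet
facet normal -0.415 0.480 0.773
outer loop
vertex -1.107 -0.159 0.376
vertex -1.629 -0.204 0.124
vertex -1.458 -0.709 0.529
endloop
endfacet
facet normal 0.414 -0.478 -0.775
outer loop
vertex -1.074 -0.845 -0.913
vertex -0.902 -1.351 -0.509
vertex -1.467 -1.27 -0.861
endloop
endfacet
facet normal -0.609 0.486 -0.627
outer loop
vertex -1.074 -0.845 -0.913
vertex -1.467 -1.27 -0.861
vertex -1.629 -0.204 0.124
endloop
endfacet
facet normal -0.610 0.486 -0.626
outer loop
vertex -1.629 -0.204 0.124
vertex -1.467 -1.27 -0.861
vertex -2.022 -0.629 0.177
endloop
endfacet
facet normal -0.415 0.480 0.773
outer loop
vertex -1.629 -0.204 0.124
vertex -2.022 -0.629 0.177
vertex -1.458 -0.709 0.529
endloop
endfacet
facet normal 0.414 -0.479 -0.774
outer loop
vertex -1.467 -1.27 -0.861
vertex -0.902 -1.351 -0.509
vertex -1.435 -1.756 -0.543
endloop
endfacet
facet normal -0.909 -0.269 -0.320
outer loop
vertex -1.467 -1.27 -0.861
vertex -1.435 -1.756 -0.543
vertex -2.022 -0.629 0.177
endloop
endfacet
facet normal -0.908 -0.269 -0.320
outer loop
vertex -2.022 -0.629 0.177
vertex -1.435 -1.756 -0.543
vertex -1.99 -1.115 0.494
endloop
endfacet
facet normal -0.415 0.478 0.774
outer loop
vertex -2.022 -0.629 0.177
vertex -1.99 -1.115 0.494
vertex -1.458 -0.709 0.529
endloop
endfacet
facet normal 0.413 -0.479 -0.774
outer loop
vertex -1.435 -1.756 -0.543
vertex -0.902 -1.351 -0.509
vertex -1.002 -1.937 -0.2
endloop
endfacet
facet normal -0.523 -0.821 0.227
outer loop
vertex -1.435 -1.756 -0.543
vertex -1.002 -1.937 -0.2
vertex -1.99 -1.115 0.494
endloop
endfacet
facet normal -0.524 -0.821 0.227
outer loop
vertex -1.99 -1.115 0.494
vertex -1.002 -1.937 -0.2
vertex -1.557 -1.296 0.838
endloop
endfacet
facet normal -0.415 0.478 0.774
outer loop
vertex -1.99 -1.115 0.494
vertex -1.557 -1.296 0.838
vertex -1.458 -0.709 0.529
endloop
endfacet
facet normal 0.415 -0.479 -0.774
outer loop
vertex -1.002 -1.937 -0.2
vertex -0.902 -1.351 -0.509
vertex -0.494 -1.676 -0.089
endloop
endfacet
facet normal 0.256 -0.755 0.603
outer loop
vertex -1.002 -1.937 -0.2
vertex -0.494 -1.676 -0.089
vertex -1.557 -1.296 0.838
endloop
endfacet
facet normal 0.257 -0.755 0.604
outer loop
vertex -1.557 -1.296 0.838
vertex -0.494 -1.676 -0.089
vertex -1.049 -1.035 0.948
endloop
endfacet
facet normal -0.413 0.478 0.775
outer loop
vertex -1.557 -1.296 0.838
vertex -1.049 -1.035 0.948
vertex -1.458 -0.709 0.529
endloop
endfacet

endsolid
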